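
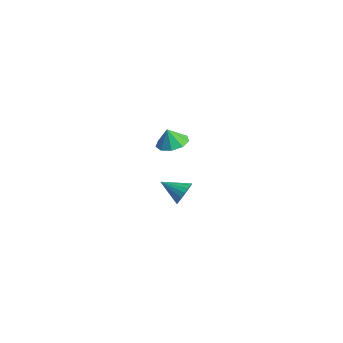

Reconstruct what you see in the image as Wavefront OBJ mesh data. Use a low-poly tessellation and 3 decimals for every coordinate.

v -0.166 0.927 -4.245
v 0.252 0.895 -3.54
v -1.294 0.053 -3.615
v 0.045 1.193 -3.498
v -0.204 1.438 -3.604
v -0.446 1.581 -3.837
v -0.632 1.596 -4.151
v -0.726 1.477 -4.483
v -0.709 1.25 -4.768
v -0.584 0.959 -4.95
v -0.377 0.662 -4.991
v -0.128 0.417 -4.885
v 0.114 0.273 -4.653
v 0.3 0.259 -4.339
v 0.393 0.377 -4.007
v 0.376 0.604 -3.722
v 3.2 -1.863 2.963
v 3.799 -1.233 3.196
v 3.06 -2.097 3.957
v 3.235 -0.989 3.174
v 2.654 -1.154 3.053
v 2.329 -1.651 2.89
v 2.412 -2.247 2.761
v 2.864 -2.664 2.727
v 3.473 -2.706 2.804
v 3.955 -2.354 2.955
v 4.084 -1.772 3.11
f 2 1 4
f 2 4 3
f 4 1 5
f 4 5 3
f 5 1 6
f 5 6 3
f 6 1 7
f 6 7 3
f 7 1 8
f 7 8 3
f 8 1 9
f 8 9 3
f 9 1 10
f 9 10 3
f 10 1 11
f 10 11 3
f 11 1 12
f 11 12 3
f 12 1 13
f 12 13 3
f 13 1 14
f 13 14 3
f 14 1 15
f 14 15 3
f 15 1 16
f 15 16 3
f 16 1 2
f 16 2 3
f 18 17 20
f 18 20 19
f 20 17 21
f 20 21 19
f 21 17 22
f 21 22 19
f 22 17 23
f 22 23 19
f 23 17 24
f 23 24 19
f 24 17 25
f 24 25 19
f 25 17 26
f 25 26 19
f 26 17 27
f 26 27 19
f 27 17 18
f 27 18 19



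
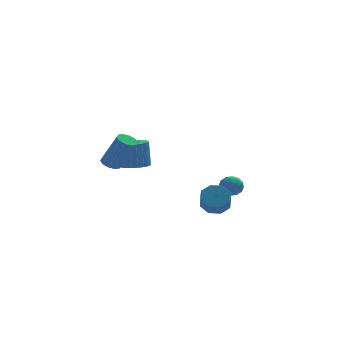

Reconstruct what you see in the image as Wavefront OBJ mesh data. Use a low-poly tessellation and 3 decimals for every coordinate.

v 1.376 -2.624 -0.058
v 2.045 -3.023 -0.314
v 1.913 -3.716 0.423
v 1.244 -3.316 0.678
v 2.176 -2.587 0.119
v 2.044 -3.28 0.856
v 1.838 -2.173 0.448
v 1.706 -2.866 1.185
v 1.23 -2.023 0.48
v 1.098 -2.716 1.217
v 0.707 -2.224 0.197
v 0.575 -2.917 0.934
v 0.576 -2.66 -0.236
v 0.444 -3.353 0.501
v 0.914 -3.074 -0.565
v 0.782 -3.767 0.172
v 1.522 -3.224 -0.597
v 1.39 -3.917 0.14
v 3.58 4.336 -1.137
v 4.146 3.882 -1.163
v 2.874 3.478 -1.517
v 3.44 3.024 -1.543
v 3.189 3.254 -0.903
v 3.625 3.784 -0.668
v 3.395 3.576 -2.012
v 3.831 4.106 -1.777
v 4.031 3.413 -1.705
v 3.904 3.213 -1.019
v 3.116 4.147 -1.661
v 2.989 3.947 -0.975
v 3.925 4.184 -1.117
v 3.095 3.176 -1.563
v 2.948 3.311 -1.187
v 3.28 3.044 -1.202
v 3.619 4.126 -0.825
v 3.951 3.86 -0.841
v 3.389 3.49 -0.688
v 3.069 3.5 -1.839
v 3.401 3.234 -1.855
v 3.74 4.316 -1.478
v 4.072 4.049 -1.493
v 3.631 3.87 -1.992
v 4.19 3.642 -1.451
v 3.775 3.138 -1.674
v 3.749 3.462 -1.95
v 4.005 3.773 -1.811
v 4.115 3.524 -1.047
v 3.7 3.02 -1.271
v 3.553 3.155 -0.894
v 3.809 3.467 -0.756
v 4.048 3.249 -1.366
v 3.32 4.34 -1.409
v 2.905 3.836 -1.633
v 3.211 3.893 -1.924
v 3.467 4.205 -1.786
v 3.245 4.222 -1.006
v 2.83 3.718 -1.229
v 3.015 3.587 -0.869
v 3.271 3.898 -0.73
v 2.972 4.111 -1.314
v -2.471 -0.837 2.154
v -1.633 -0.787 2.179
v -1.691 -0.554 3.71
v -2.529 -0.603 3.686
v -1.714 -0.474 2.128
v -1.772 -0.24 3.659
v -1.91 -0.215 2.081
v -1.968 0.018 3.612
v -2.192 -0.052 2.045
v -2.25 0.181 3.577
v -2.516 -0.008 2.026
v -2.574 0.226 3.558
v -2.833 -0.09 2.027
v -2.892 0.144 3.558
v -3.096 -0.285 2.047
v -3.154 -0.052 3.578
v -3.263 -0.565 2.083
v -3.321 -0.332 3.614
v -3.309 -0.886 2.13
v -3.367 -0.653 3.661
v -3.228 -1.2 2.181
v -3.286 -0.966 3.712
v -3.032 -1.458 2.228
v -3.09 -1.225 3.759
v -2.75 -1.621 2.263
v -2.808 -1.388 3.795
v -2.426 -1.666 2.282
v -2.484 -1.432 3.814
v -2.108 -1.584 2.282
v -2.167 -1.35 3.813
v -1.846 -1.388 2.262
v -1.904 -1.155 3.793
v -1.679 -1.108 2.226
v -1.737 -0.875 3.757
v -3.96 -2.776 3.073
v -3.512 -2.436 2.984
v -2.752 -2.983 4.717
v -3.2 -3.324 4.807
v -3.759 -2.249 3.152
v -2.999 -2.796 4.885
v -4.083 -2.264 3.289
v -3.323 -2.811 5.022
v -4.36 -2.474 3.344
v -3.6 -3.021 5.077
v -4.484 -2.8 3.296
v -3.724 -3.347 5.029
v -4.408 -3.117 3.163
v -3.648 -3.664 4.896
v -4.161 -3.304 2.995
v -3.401 -3.851 4.728
v -3.837 -3.289 2.858
v -3.077 -3.836 4.591
v -3.56 -3.079 2.803
v -2.8 -3.626 4.536
v -3.436 -2.753 2.851
v -2.676 -3.3 4.584
f 2 1 5
f 2 5 3
f 3 5 6
f 3 6 4
f 5 1 7
f 5 7 6
f 6 7 8
f 6 8 4
f 7 1 9
f 7 9 8
f 8 9 10
f 8 10 4
f 9 1 11
f 9 11 10
f 10 11 12
f 10 12 4
f 11 1 13
f 11 13 12
f 12 13 14
f 12 14 4
f 13 1 15
f 13 15 14
f 14 15 16
f 14 16 4
f 15 1 17
f 15 17 16
f 16 17 18
f 16 18 4
f 17 1 2
f 17 2 18
f 18 2 3
f 18 3 4
f 19 56 35
f 56 30 59
f 35 59 24
f 56 59 35
f 19 35 31
f 35 24 36
f 31 36 20
f 35 36 31
f 19 31 40
f 31 20 41
f 40 41 26
f 31 41 40
f 19 40 52
f 40 26 55
f 52 55 29
f 40 55 52
f 19 52 56
f 52 29 60
f 56 60 30
f 52 60 56
f 20 36 47
f 36 24 50
f 47 50 28
f 36 50 47
f 24 59 37
f 59 30 58
f 37 58 23
f 59 58 37
f 30 60 57
f 60 29 53
f 57 53 21
f 60 53 57
f 29 55 54
f 55 26 42
f 54 42 25
f 55 42 54
f 26 41 46
f 41 20 43
f 46 43 27
f 41 43 46
f 22 48 34
f 48 28 49
f 34 49 23
f 48 49 34
f 22 34 32
f 34 23 33
f 32 33 21
f 34 33 32
f 22 32 39
f 32 21 38
f 39 38 25
f 32 38 39
f 22 39 44
f 39 25 45
f 44 45 27
f 39 45 44
f 22 44 48
f 44 27 51
f 48 51 28
f 44 51 48
f 23 49 37
f 49 28 50
f 37 50 24
f 49 50 37
f 21 33 57
f 33 23 58
f 57 58 30
f 33 58 57
f 25 38 54
f 38 21 53
f 54 53 29
f 38 53 54
f 27 45 46
f 45 25 42
f 46 42 26
f 45 42 46
f 28 51 47
f 51 27 43
f 47 43 20
f 51 43 47
f 62 61 65
f 62 65 63
f 63 65 66
f 63 66 64
f 65 61 67
f 65 67 66
f 66 67 68
f 66 68 64
f 67 61 69
f 67 69 68
f 68 69 70
f 68 70 64
f 69 61 71
f 69 71 70
f 70 71 72
f 70 72 64
f 71 61 73
f 71 73 72
f 72 73 74
f 72 74 64
f 73 61 75
f 73 75 74
f 74 75 76
f 74 76 64
f 75 61 77
f 75 77 76
f 76 77 78
f 76 78 64
f 77 61 79
f 77 79 78
f 78 79 80
f 78 80 64
f 79 61 81
f 79 81 80
f 80 81 82
f 80 82 64
f 81 61 83
f 81 83 82
f 82 83 84
f 82 84 64
f 83 61 85
f 83 85 84
f 84 85 86
f 84 86 64
f 85 61 87
f 85 87 86
f 86 87 88
f 86 88 64
f 87 61 89
f 87 89 88
f 88 89 90
f 88 90 64
f 89 61 91
f 89 91 90
f 90 91 92
f 90 92 64
f 91 61 93
f 91 93 92
f 92 93 94
f 92 94 64
f 93 61 62
f 93 62 94
f 94 62 63
f 94 63 64
f 96 95 99
f 96 99 97
f 97 99 100
f 97 100 98
f 99 95 101
f 99 101 100
f 100 101 102
f 100 102 98
f 101 95 103
f 101 103 102
f 102 103 104
f 102 104 98
f 103 95 105
f 103 105 104
f 104 105 106
f 104 106 98
f 105 95 107
f 105 107 106
f 106 107 108
f 106 108 98
f 107 95 109
f 107 109 108
f 108 109 110
f 108 110 98
f 109 95 111
f 109 111 110
f 110 111 112
f 110 112 98
f 111 95 113
f 111 113 112
f 112 113 114
f 112 114 98
f 113 95 115
f 113 115 114
f 114 115 116
f 114 116 98
f 115 95 96
f 115 96 116
f 116 96 97
f 116 97 98



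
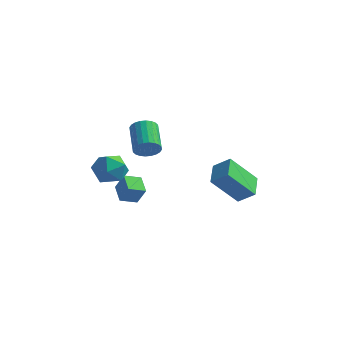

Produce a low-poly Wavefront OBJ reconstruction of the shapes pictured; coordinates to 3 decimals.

v -0.442 0.69 1.696
v -0.163 0.47 2.216
v -1.059 1.39 3.085
v -1.338 1.61 2.564
v -0.019 0.662 2.162
v -0.915 1.582 3.03
v 0.061 0.858 2.036
v -0.835 1.778 2.905
v 0.064 1.028 1.859
v -0.832 1.948 2.728
v -0.01 1.147 1.657
v -0.906 2.067 2.526
v -0.15 1.196 1.461
v -1.046 2.116 2.329
v -0.334 1.169 1.3
v -1.23 2.088 2.169
v -0.535 1.068 1.2
v -1.43 1.988 2.069
v -0.721 0.91 1.175
v -1.617 1.83 2.044
v -0.865 0.718 1.23
v -1.761 1.638 2.098
v -0.945 0.522 1.355
v -1.841 1.442 2.224
v -0.948 0.352 1.532
v -1.844 1.272 2.401
v -0.874 0.233 1.734
v -1.77 1.153 2.603
v -0.734 0.184 1.931
v -1.63 1.104 2.799
v -0.55 0.212 2.091
v -1.446 1.131 2.96
v -0.35 0.312 2.191
v -1.245 1.232 3.06
v 1.971 2.132 0.835
v 2.736 2.312 1.368
v 2.636 3.2 -0.48
v 3.402 3.38 0.053
v 2.558 1.14 0.327
v 3.324 1.32 0.86
v 3.224 2.208 -0.988
v 3.989 2.388 -0.455
v -1.558 1.395 -1.9
v -1.974 0.692 -1.666
v -2.277 1.979 -1.427
v -2.693 1.275 -1.192
v -1.047 1.365 -1.088
v -1.463 0.661 -0.853
v -1.766 1.948 -0.614
v -2.182 1.245 -0.38
v -3.125 0.697 0.66
v -2.354 1.193 0.789
v -2.466 -0.033 -0.469
v -1.695 0.463 -0.34
v -1.955 -0.162 0.291
v -2.362 0.289 0.989
v -2.458 0.871 -0.669
v -2.865 1.322 0.029
v -1.942 1.3 -0.032
v -1.631 0.662 0.561
v -3.189 0.498 -0.241
v -2.878 -0.14 0.352
f 2 1 5
f 2 5 3
f 3 5 6
f 3 6 4
f 5 1 7
f 5 7 6
f 6 7 8
f 6 8 4
f 7 1 9
f 7 9 8
f 8 9 10
f 8 10 4
f 9 1 11
f 9 11 10
f 10 11 12
f 10 12 4
f 11 1 13
f 11 13 12
f 12 13 14
f 12 14 4
f 13 1 15
f 13 15 14
f 14 15 16
f 14 16 4
f 15 1 17
f 15 17 16
f 16 17 18
f 16 18 4
f 17 1 19
f 17 19 18
f 18 19 20
f 18 20 4
f 19 1 21
f 19 21 20
f 20 21 22
f 20 22 4
f 21 1 23
f 21 23 22
f 22 23 24
f 22 24 4
f 23 1 25
f 23 25 24
f 24 25 26
f 24 26 4
f 25 1 27
f 25 27 26
f 26 27 28
f 26 28 4
f 27 1 29
f 27 29 28
f 28 29 30
f 28 30 4
f 29 1 31
f 29 31 30
f 30 31 32
f 30 32 4
f 31 1 33
f 31 33 32
f 32 33 34
f 32 34 4
f 33 1 2
f 33 2 34
f 34 2 3
f 34 3 4
f 36 38 35
f 39 36 35
f 35 38 37
f 37 39 35
f 36 42 38
f 40 36 39
f 40 42 36
f 38 42 37
f 41 39 37
f 37 42 41
f 41 40 39
f 42 40 41
f 44 46 43
f 47 44 43
f 43 46 45
f 45 47 43
f 44 50 46
f 48 44 47
f 48 50 44
f 46 50 45
f 49 47 45
f 45 50 49
f 49 48 47
f 50 48 49
f 51 62 56
f 51 56 52
f 51 52 58
f 51 58 61
f 51 61 62
f 52 56 60
f 56 62 55
f 62 61 53
f 61 58 57
f 58 52 59
f 54 60 55
f 54 55 53
f 54 53 57
f 54 57 59
f 54 59 60
f 55 60 56
f 53 55 62
f 57 53 61
f 59 57 58
f 60 59 52



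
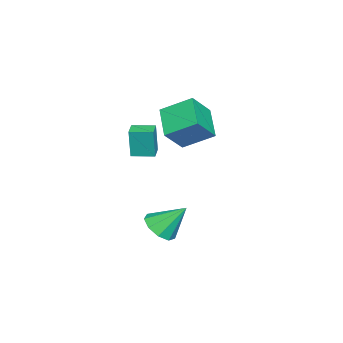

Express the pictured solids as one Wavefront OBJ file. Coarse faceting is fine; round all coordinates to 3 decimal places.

v 1.104 -0.474 1.952
v 1.151 -0.54 3.51
v 0.86 0.618 2.006
v 0.906 0.552 3.564
v 1.914 -0.292 1.936
v 1.96 -0.358 3.494
v 1.669 0.8 1.99
v 1.716 0.734 3.548
v 1.096 0.794 -2.958
v 2.029 1.059 -2.99
v 0.804 1.986 -1.602
v 1.671 1.438 -3.401
v 1.044 1.516 -3.604
v 0.442 1.255 -3.505
v 0.146 0.779 -3.151
v 0.294 0.31 -2.706
v 0.818 0.067 -2.379
v 1.472 0.164 -2.324
v 1.95 0.556 -2.565
v -1.241 1.052 1.188
v -2.69 0.284 2.065
v -1.503 2.584 2.096
v -2.953 1.816 2.972
v -0.247 0.524 2.368
v -1.697 -0.244 3.244
v -0.51 2.056 3.275
v -1.959 1.288 4.152
f 2 4 1
f 5 2 1
f 1 4 3
f 3 5 1
f 2 8 4
f 6 2 5
f 6 8 2
f 4 8 3
f 7 5 3
f 3 8 7
f 7 6 5
f 8 6 7
f 10 9 12
f 10 12 11
f 12 9 13
f 12 13 11
f 13 9 14
f 13 14 11
f 14 9 15
f 14 15 11
f 15 9 16
f 15 16 11
f 16 9 17
f 16 17 11
f 17 9 18
f 17 18 11
f 18 9 19
f 18 19 11
f 19 9 10
f 19 10 11
f 21 23 20
f 24 21 20
f 20 23 22
f 22 24 20
f 21 27 23
f 25 21 24
f 25 27 21
f 23 27 22
f 26 24 22
f 22 27 26
f 26 25 24
f 27 25 26



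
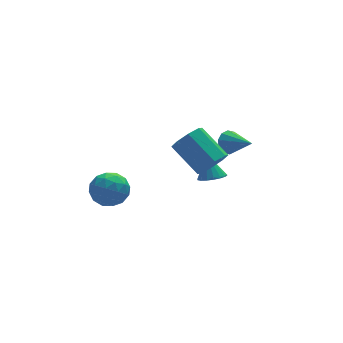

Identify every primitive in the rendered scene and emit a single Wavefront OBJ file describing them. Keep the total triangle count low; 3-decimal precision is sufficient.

v 3.084 0.774 1.072
v 3.429 0.601 0.406
v 3.816 -0.674 1.828
v 3.723 0.879 0.655
v 3.774 1.118 1.064
v 3.561 1.225 1.476
v 3.166 1.16 1.734
v 2.74 0.948 1.739
v 2.446 0.669 1.489
v 2.395 0.431 1.08
v 2.608 0.324 0.669
v 3.003 0.388 0.411
v 2.153 0.684 -1.447
v 2.725 0.188 -1.16
v 2.107 1.416 -0.093
v 2.926 0.482 -1.312
v 2.95 0.823 -1.495
v 2.791 1.132 -1.667
v 2.486 1.338 -1.789
v 2.105 1.395 -1.833
v 1.735 1.289 -1.788
v 1.461 1.044 -1.665
v 1.345 0.717 -1.492
v 1.414 0.382 -1.309
v 1.653 0.117 -1.158
v 2.006 -0.019 -1.072
v 2.393 0.007 -1.073
v -3.811 1.222 -0.431
v -2.835 0.805 -0.833
v -4.465 -0.485 -0.247
v -3.489 -0.902 -0.649
v -3.516 -0.404 0.371
v -3.112 0.651 0.258
v -4.188 -0.331 -1.338
v -3.784 0.724 -1.451
v -3.068 -0.155 -1.393
v -2.652 -0.201 -0.337
v -4.648 0.521 -0.743
v -4.232 0.475 0.313
v -3.265 1.163 -0.648
v -4.035 -0.843 -0.432
v -4.051 -0.551 0.168
v -3.477 -0.796 -0.069
v -3.428 1.073 -0.007
v -2.854 0.827 -0.243
v -3.255 0.117 0.464
v -4.446 -0.507 -0.837
v -3.872 -0.753 -1.073
v -3.823 1.116 -1.011
v -3.249 0.871 -1.248
v -4.045 0.203 -1.544
v -2.828 0.354 -1.214
v -3.213 -0.649 -1.106
v -3.624 -0.313 -1.51
v -3.386 0.307 -1.577
v -2.584 0.327 -0.593
v -2.969 -0.676 -0.485
v -2.985 -0.384 0.115
v -2.747 0.236 0.048
v -2.721 -0.237 -0.922
v -4.331 0.996 -0.595
v -4.716 -0.007 -0.487
v -4.553 0.084 -1.128
v -4.315 0.704 -1.195
v -4.087 0.969 0.026
v -4.472 -0.034 0.134
v -3.914 0.013 0.497
v -3.676 0.633 0.43
v -4.579 0.557 -0.158
v 0.882 -2.844 2.467
v 1.77 -2.637 2.825
v 0.927 -1.069 4.011
v 0.038 -1.276 3.653
v 1.614 -2.25 2.202
v 0.771 -0.681 3.388
v 1.03 -2.211 1.734
v 0.186 -0.642 2.92
v 0.358 -2.543 1.696
v -0.486 -0.974 2.882
v -0.007 -3.051 2.109
v -0.85 -1.483 3.295
v 0.149 -3.439 2.732
v -0.694 -1.87 3.918
v 0.734 -3.478 3.2
v -0.11 -1.909 4.386
v 1.406 -3.146 3.238
v 0.562 -1.577 4.424
f 2 1 4
f 2 4 3
f 4 1 5
f 4 5 3
f 5 1 6
f 5 6 3
f 6 1 7
f 6 7 3
f 7 1 8
f 7 8 3
f 8 1 9
f 8 9 3
f 9 1 10
f 9 10 3
f 10 1 11
f 10 11 3
f 11 1 12
f 11 12 3
f 12 1 2
f 12 2 3
f 14 13 16
f 14 16 15
f 16 13 17
f 16 17 15
f 17 13 18
f 17 18 15
f 18 13 19
f 18 19 15
f 19 13 20
f 19 20 15
f 20 13 21
f 20 21 15
f 21 13 22
f 21 22 15
f 22 13 23
f 22 23 15
f 23 13 24
f 23 24 15
f 24 13 25
f 24 25 15
f 25 13 26
f 25 26 15
f 26 13 27
f 26 27 15
f 27 13 14
f 27 14 15
f 28 65 44
f 65 39 68
f 44 68 33
f 65 68 44
f 28 44 40
f 44 33 45
f 40 45 29
f 44 45 40
f 28 40 49
f 40 29 50
f 49 50 35
f 40 50 49
f 28 49 61
f 49 35 64
f 61 64 38
f 49 64 61
f 28 61 65
f 61 38 69
f 65 69 39
f 61 69 65
f 29 45 56
f 45 33 59
f 56 59 37
f 45 59 56
f 33 68 46
f 68 39 67
f 46 67 32
f 68 67 46
f 39 69 66
f 69 38 62
f 66 62 30
f 69 62 66
f 38 64 63
f 64 35 51
f 63 51 34
f 64 51 63
f 35 50 55
f 50 29 52
f 55 52 36
f 50 52 55
f 31 57 43
f 57 37 58
f 43 58 32
f 57 58 43
f 31 43 41
f 43 32 42
f 41 42 30
f 43 42 41
f 31 41 48
f 41 30 47
f 48 47 34
f 41 47 48
f 31 48 53
f 48 34 54
f 53 54 36
f 48 54 53
f 31 53 57
f 53 36 60
f 57 60 37
f 53 60 57
f 32 58 46
f 58 37 59
f 46 59 33
f 58 59 46
f 30 42 66
f 42 32 67
f 66 67 39
f 42 67 66
f 34 47 63
f 47 30 62
f 63 62 38
f 47 62 63
f 36 54 55
f 54 34 51
f 55 51 35
f 54 51 55
f 37 60 56
f 60 36 52
f 56 52 29
f 60 52 56
f 71 70 74
f 71 74 72
f 72 74 75
f 72 75 73
f 74 70 76
f 74 76 75
f 75 76 77
f 75 77 73
f 76 70 78
f 76 78 77
f 77 78 79
f 77 79 73
f 78 70 80
f 78 80 79
f 79 80 81
f 79 81 73
f 80 70 82
f 80 82 81
f 81 82 83
f 81 83 73
f 82 70 84
f 82 84 83
f 83 84 85
f 83 85 73
f 84 70 86
f 84 86 85
f 85 86 87
f 85 87 73
f 86 70 71
f 86 71 87
f 87 71 72
f 87 72 73



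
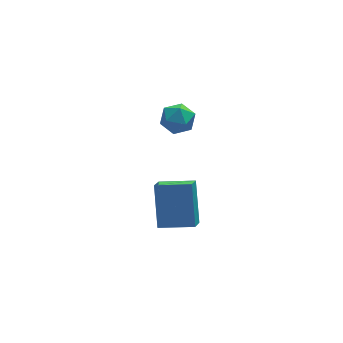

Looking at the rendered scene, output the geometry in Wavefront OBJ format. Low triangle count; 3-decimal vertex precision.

v 0.12 2.782 1.471
v 0.672 2.665 2.191
v -0.032 1.315 1.349
v 0.52 1.198 2.069
v -0.312 1.56 2.184
v -0.218 2.466 2.26
v 0.858 1.514 1.28
v 0.952 2.42 1.356
v 1.128 1.881 2.073
v 0.405 1.909 2.632
v 0.235 2.071 0.908
v -0.488 2.099 1.467
v -2.012 -4.19 0.497
v -1.862 -2.87 2.226
v -1.65 -3.464 -0.088
v -1.501 -2.144 1.64
v -0.459 -4.736 0.78
v -0.31 -3.416 2.508
v -0.098 -4.01 0.194
v 0.052 -2.69 1.923
f 1 12 6
f 1 6 2
f 1 2 8
f 1 8 11
f 1 11 12
f 2 6 10
f 6 12 5
f 12 11 3
f 11 8 7
f 8 2 9
f 4 10 5
f 4 5 3
f 4 3 7
f 4 7 9
f 4 9 10
f 5 10 6
f 3 5 12
f 7 3 11
f 9 7 8
f 10 9 2
f 14 16 13
f 17 14 13
f 13 16 15
f 15 17 13
f 14 20 16
f 18 14 17
f 18 20 14
f 16 20 15
f 19 17 15
f 15 20 19
f 19 18 17
f 20 18 19



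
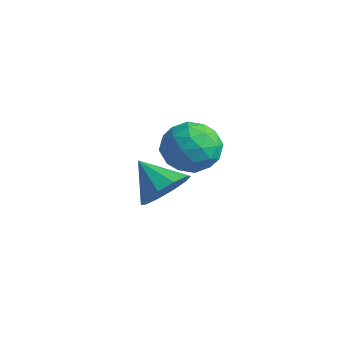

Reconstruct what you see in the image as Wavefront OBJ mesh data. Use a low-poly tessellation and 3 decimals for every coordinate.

v -1.555 4.397 -1.534
v -0.572 4.086 -1.034
v -1.668 2.734 -2.346
v -0.685 2.423 -1.846
v -1.628 2.572 -1.212
v -1.558 3.6 -0.71
v -0.682 3.22 -2.67
v -0.612 4.248 -2.168
v -0.032 3.359 -1.736
v -0.616 2.959 -0.835
v -1.624 3.861 -2.545
v -2.208 3.461 -1.644
v -1.053 4.388 -1.213
v -1.187 2.432 -2.167
v -1.741 2.52 -1.794
v -1.163 2.337 -1.501
v -1.633 4.102 -1.022
v -1.055 3.919 -0.729
v -1.676 3.029 -0.833
v -1.185 2.901 -2.651
v -0.607 2.718 -2.358
v -1.077 4.483 -1.879
v -0.499 4.3 -1.586
v -0.564 3.791 -2.547
v -0.158 3.777 -1.332
v -0.225 2.8 -1.809
v -0.223 3.268 -2.293
v -0.182 3.872 -1.998
v -0.502 3.542 -0.802
v -0.568 2.564 -1.279
v -1.122 2.652 -0.906
v -1.081 3.257 -0.612
v -0.185 3.114 -1.215
v -1.672 4.256 -2.101
v -1.738 3.278 -2.578
v -1.159 3.563 -2.768
v -1.118 4.168 -2.474
v -2.015 4.02 -1.571
v -2.082 3.043 -2.048
v -2.058 2.948 -1.382
v -2.017 3.552 -1.087
v -2.055 3.706 -2.165
v 1.953 -0.032 -1.036
v 2.444 0.38 -0.321
v 0.807 -0.248 -0.124
v 2.139 0.804 -0.603
v 1.764 0.909 -1.05
v 1.461 0.654 -1.492
v 1.346 0.137 -1.759
v 1.463 -0.444 -1.75
v 1.767 -0.868 -1.468
v 2.142 -0.973 -1.021
v 2.445 -0.718 -0.579
v 2.56 -0.201 -0.312
f 1 38 17
f 38 12 41
f 17 41 6
f 38 41 17
f 1 17 13
f 17 6 18
f 13 18 2
f 17 18 13
f 1 13 22
f 13 2 23
f 22 23 8
f 13 23 22
f 1 22 34
f 22 8 37
f 34 37 11
f 22 37 34
f 1 34 38
f 34 11 42
f 38 42 12
f 34 42 38
f 2 18 29
f 18 6 32
f 29 32 10
f 18 32 29
f 6 41 19
f 41 12 40
f 19 40 5
f 41 40 19
f 12 42 39
f 42 11 35
f 39 35 3
f 42 35 39
f 11 37 36
f 37 8 24
f 36 24 7
f 37 24 36
f 8 23 28
f 23 2 25
f 28 25 9
f 23 25 28
f 4 30 16
f 30 10 31
f 16 31 5
f 30 31 16
f 4 16 14
f 16 5 15
f 14 15 3
f 16 15 14
f 4 14 21
f 14 3 20
f 21 20 7
f 14 20 21
f 4 21 26
f 21 7 27
f 26 27 9
f 21 27 26
f 4 26 30
f 26 9 33
f 30 33 10
f 26 33 30
f 5 31 19
f 31 10 32
f 19 32 6
f 31 32 19
f 3 15 39
f 15 5 40
f 39 40 12
f 15 40 39
f 7 20 36
f 20 3 35
f 36 35 11
f 20 35 36
f 9 27 28
f 27 7 24
f 28 24 8
f 27 24 28
f 10 33 29
f 33 9 25
f 29 25 2
f 33 25 29
f 44 43 46
f 44 46 45
f 46 43 47
f 46 47 45
f 47 43 48
f 47 48 45
f 48 43 49
f 48 49 45
f 49 43 50
f 49 50 45
f 50 43 51
f 50 51 45
f 51 43 52
f 51 52 45
f 52 43 53
f 52 53 45
f 53 43 54
f 53 54 45
f 54 43 44
f 54 44 45



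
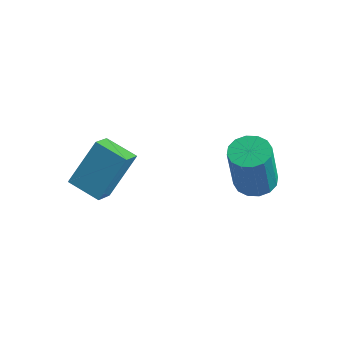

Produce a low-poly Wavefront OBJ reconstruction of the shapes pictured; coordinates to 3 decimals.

v -3.526 -0.234 -3.231
v -3.335 -1.147 -2.559
v -3.152 0.999 -1.662
v -2.961 0.086 -0.99
v -2.199 -0.206 -3.57
v -2.008 -1.119 -2.898
v -1.825 1.027 -2.001
v -1.634 0.114 -1.329
v 1.727 3.5 -3.592
v 2.272 2.881 -3.685
v 2.197 2.5 -1.58
v 1.653 3.12 -1.488
v 2.512 3.23 -3.613
v 2.437 2.849 -1.509
v 2.541 3.651 -3.536
v 2.467 3.271 -1.432
v 2.353 4.032 -3.474
v 2.279 3.652 -1.369
v 1.997 4.271 -3.443
v 1.923 3.89 -1.339
v 1.569 4.303 -3.453
v 1.494 3.922 -1.348
v 1.183 4.12 -3.5
v 1.108 3.739 -1.395
v 0.943 3.771 -3.571
v 0.868 3.39 -1.467
v 0.913 3.349 -3.648
v 0.839 2.969 -1.544
v 1.101 2.968 -3.711
v 1.027 2.588 -1.606
v 1.457 2.73 -3.741
v 1.383 2.349 -1.637
v 1.886 2.698 -3.732
v 1.811 2.317 -1.627
f 2 4 1
f 5 2 1
f 1 4 3
f 3 5 1
f 2 8 4
f 6 2 5
f 6 8 2
f 4 8 3
f 7 5 3
f 3 8 7
f 7 6 5
f 8 6 7
f 10 9 13
f 10 13 11
f 11 13 14
f 11 14 12
f 13 9 15
f 13 15 14
f 14 15 16
f 14 16 12
f 15 9 17
f 15 17 16
f 16 17 18
f 16 18 12
f 17 9 19
f 17 19 18
f 18 19 20
f 18 20 12
f 19 9 21
f 19 21 20
f 20 21 22
f 20 22 12
f 21 9 23
f 21 23 22
f 22 23 24
f 22 24 12
f 23 9 25
f 23 25 24
f 24 25 26
f 24 26 12
f 25 9 27
f 25 27 26
f 26 27 28
f 26 28 12
f 27 9 29
f 27 29 28
f 28 29 30
f 28 30 12
f 29 9 31
f 29 31 30
f 30 31 32
f 30 32 12
f 31 9 33
f 31 33 32
f 32 33 34
f 32 34 12
f 33 9 10
f 33 10 34
f 34 10 11
f 34 11 12



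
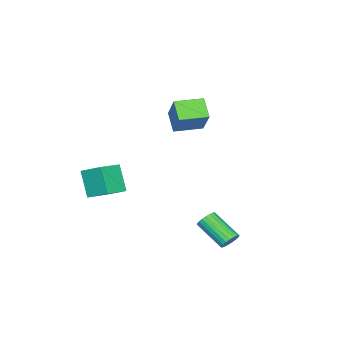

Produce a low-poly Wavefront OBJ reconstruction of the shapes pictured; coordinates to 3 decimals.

v 3.314 -5.25 -0.837
v 3.46 -3.799 -0.065
v 1.904 -4.936 -1.16
v 2.05 -3.485 -0.387
v 3.87 -4.435 -2.473
v 4.016 -2.984 -1.7
v 2.46 -4.121 -2.795
v 2.606 -2.67 -2.023
v 2.029 3.721 -4.424
v 2.229 4.05 -3.9
v 1.97 2.348 -2.732
v 1.771 2.019 -3.256
v 1.963 4.094 -3.896
v 1.704 2.392 -2.728
v 1.707 4.073 -3.982
v 1.449 2.371 -2.815
v 1.508 3.991 -4.145
v 1.249 2.289 -2.978
v 1.399 3.863 -4.357
v 1.14 2.161 -3.189
v 1.398 3.71 -4.58
v 1.14 2.008 -3.412
v 1.507 3.559 -4.776
v 1.249 1.857 -3.608
v 1.706 3.436 -4.911
v 1.448 1.734 -3.743
v 1.961 3.362 -4.962
v 1.703 1.66 -3.794
v 2.228 3.35 -4.92
v 1.969 1.649 -3.752
v 2.461 3.403 -4.792
v 2.202 1.701 -3.624
v 2.618 3.51 -4.6
v 2.36 1.808 -3.433
v 2.674 3.654 -4.379
v 2.416 1.952 -3.211
v 2.619 3.809 -4.164
v 2.36 2.107 -2.997
v 2.461 3.949 -3.995
v 2.203 2.248 -2.828
v -1.839 -0.382 1.69
v -2.556 -1.178 2.668
v -0.83 0.631 3.256
v -1.547 -0.165 4.233
v -0.573 -1.575 1.647
v -1.29 -2.371 2.624
v 0.436 -0.562 3.212
v -0.281 -1.358 4.19
f 2 4 1
f 5 2 1
f 1 4 3
f 3 5 1
f 2 8 4
f 6 2 5
f 6 8 2
f 4 8 3
f 7 5 3
f 3 8 7
f 7 6 5
f 8 6 7
f 10 9 13
f 10 13 11
f 11 13 14
f 11 14 12
f 13 9 15
f 13 15 14
f 14 15 16
f 14 16 12
f 15 9 17
f 15 17 16
f 16 17 18
f 16 18 12
f 17 9 19
f 17 19 18
f 18 19 20
f 18 20 12
f 19 9 21
f 19 21 20
f 20 21 22
f 20 22 12
f 21 9 23
f 21 23 22
f 22 23 24
f 22 24 12
f 23 9 25
f 23 25 24
f 24 25 26
f 24 26 12
f 25 9 27
f 25 27 26
f 26 27 28
f 26 28 12
f 27 9 29
f 27 29 28
f 28 29 30
f 28 30 12
f 29 9 31
f 29 31 30
f 30 31 32
f 30 32 12
f 31 9 33
f 31 33 32
f 32 33 34
f 32 34 12
f 33 9 35
f 33 35 34
f 34 35 36
f 34 36 12
f 35 9 37
f 35 37 36
f 36 37 38
f 36 38 12
f 37 9 39
f 37 39 38
f 38 39 40
f 38 40 12
f 39 9 10
f 39 10 40
f 40 10 11
f 40 11 12
f 42 44 41
f 45 42 41
f 41 44 43
f 43 45 41
f 42 48 44
f 46 42 45
f 46 48 42
f 44 48 43
f 47 45 43
f 43 48 47
f 47 46 45
f 48 46 47



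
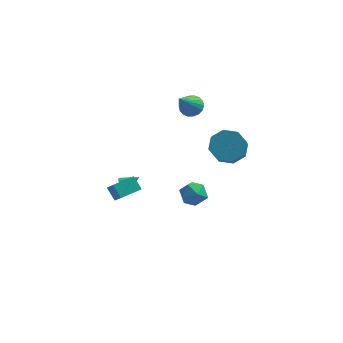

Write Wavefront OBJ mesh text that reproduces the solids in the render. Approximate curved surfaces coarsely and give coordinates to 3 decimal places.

v 0.278 3.7 1.555
v 0.681 4.104 2.026
v -0.218 2.34 3.145
v 0.382 4.24 2.049
v 0.062 4.27 1.975
v -0.214 4.186 1.817
v -0.394 4.006 1.608
v -0.44 3.766 1.387
v -0.344 3.512 1.201
v -0.125 3.295 1.084
v 0.174 3.159 1.06
v 0.493 3.13 1.135
v 0.77 3.213 1.292
v 0.949 3.393 1.502
v 0.996 3.634 1.722
v 0.9 3.887 1.909
v 2.443 3.675 -1.791
v 3.419 3.377 -2.174
v 3.513 1.907 -0.792
v 2.537 2.205 -0.409
v 3.474 3.949 -1.57
v 3.568 2.48 -0.187
v 2.925 4.361 -1.095
v 3.019 2.891 0.288
v 2.094 4.37 -1.028
v 2.188 2.901 0.354
v 1.467 3.973 -1.408
v 1.561 2.503 -0.026
v 1.412 3.4 -2.013
v 1.506 1.931 -0.63
v 1.961 2.989 -2.488
v 2.055 1.519 -1.105
v 2.792 2.979 -2.554
v 2.886 1.51 -1.172
v 1.047 -1.074 -1.057
v 1.728 -1.549 -0.787
v 0.752 -2.051 -2.033
v 1.433 -2.526 -1.763
v 0.733 -2.437 -1.251
v 0.915 -1.834 -0.647
v 1.565 -1.766 -2.173
v 1.747 -1.163 -1.569
v 2.048 -1.977 -1.477
v 1.533 -2.391 -0.907
v 0.947 -1.209 -1.913
v 0.432 -1.623 -1.343
v -3.185 1.414 -3.93
v -2.911 1.571 -4.369
v -2.355 1.646 -3.33
v -3.004 1.752 -4.311
v -3.124 1.88 -4.195
v -3.253 1.938 -4.039
v -3.372 1.916 -3.866
v -3.462 1.818 -3.704
v -3.51 1.658 -3.575
v -3.509 1.46 -3.501
v -3.458 1.256 -3.492
v -3.365 1.076 -3.55
v -3.245 0.947 -3.666
v -3.116 0.889 -3.822
v -2.997 0.911 -3.994
v -2.907 1.01 -4.157
v -2.859 1.17 -4.285
v -2.861 1.367 -4.36
v -2.661 -3.939 -0.663
v -2.162 -4.763 0.311
v -3.153 -3.497 -0.038
v -2.654 -4.321 0.936
v -1.706 -3.139 -0.476
v -1.207 -3.963 0.498
v -2.198 -2.697 0.149
v -1.699 -3.521 1.123
f 2 1 4
f 2 4 3
f 4 1 5
f 4 5 3
f 5 1 6
f 5 6 3
f 6 1 7
f 6 7 3
f 7 1 8
f 7 8 3
f 8 1 9
f 8 9 3
f 9 1 10
f 9 10 3
f 10 1 11
f 10 11 3
f 11 1 12
f 11 12 3
f 12 1 13
f 12 13 3
f 13 1 14
f 13 14 3
f 14 1 15
f 14 15 3
f 15 1 16
f 15 16 3
f 16 1 2
f 16 2 3
f 18 17 21
f 18 21 19
f 19 21 22
f 19 22 20
f 21 17 23
f 21 23 22
f 22 23 24
f 22 24 20
f 23 17 25
f 23 25 24
f 24 25 26
f 24 26 20
f 25 17 27
f 25 27 26
f 26 27 28
f 26 28 20
f 27 17 29
f 27 29 28
f 28 29 30
f 28 30 20
f 29 17 31
f 29 31 30
f 30 31 32
f 30 32 20
f 31 17 33
f 31 33 32
f 32 33 34
f 32 34 20
f 33 17 18
f 33 18 34
f 34 18 19
f 34 19 20
f 35 46 40
f 35 40 36
f 35 36 42
f 35 42 45
f 35 45 46
f 36 40 44
f 40 46 39
f 46 45 37
f 45 42 41
f 42 36 43
f 38 44 39
f 38 39 37
f 38 37 41
f 38 41 43
f 38 43 44
f 39 44 40
f 37 39 46
f 41 37 45
f 43 41 42
f 44 43 36
f 48 47 50
f 48 50 49
f 50 47 51
f 50 51 49
f 51 47 52
f 51 52 49
f 52 47 53
f 52 53 49
f 53 47 54
f 53 54 49
f 54 47 55
f 54 55 49
f 55 47 56
f 55 56 49
f 56 47 57
f 56 57 49
f 57 47 58
f 57 58 49
f 58 47 59
f 58 59 49
f 59 47 60
f 59 60 49
f 60 47 61
f 60 61 49
f 61 47 62
f 61 62 49
f 62 47 63
f 62 63 49
f 63 47 64
f 63 64 49
f 64 47 48
f 64 48 49
f 66 68 65
f 69 66 65
f 65 68 67
f 67 69 65
f 66 72 68
f 70 66 69
f 70 72 66
f 68 72 67
f 71 69 67
f 67 72 71
f 71 70 69
f 72 70 71



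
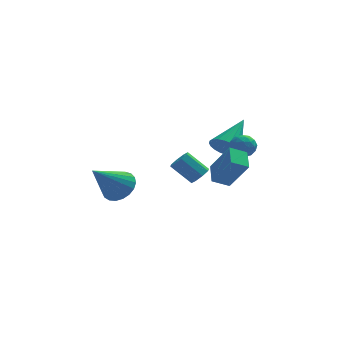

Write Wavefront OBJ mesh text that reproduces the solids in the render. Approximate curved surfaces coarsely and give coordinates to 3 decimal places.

v 1.669 -0.908 1.034
v 1.987 -1.125 1.441
v 1.089 -0.728 2.353
v 0.771 -0.512 1.946
v 2.083 -0.716 1.358
v 1.185 -0.319 2.27
v 1.937 -0.419 1.085
v 1.039 -0.022 1.997
v 1.634 -0.409 0.782
v 0.736 -0.013 1.694
v 1.351 -0.692 0.627
v 0.453 -0.295 1.539
v 1.255 -1.101 0.71
v 0.357 -0.704 1.622
v 1.401 -1.398 0.983
v 0.503 -1.001 1.895
v 1.704 -1.407 1.286
v 0.806 -1.011 2.198
v 1.879 -3.002 1.727
v 2.618 -3.614 3.131
v 1.963 -1.972 2.132
v 2.702 -2.584 3.536
v 2.678 -2.916 1.344
v 3.417 -3.528 2.748
v 2.762 -1.886 1.749
v 3.501 -2.498 3.153
v 3.185 1.82 1.452
v 3.862 1.607 1.062
v 4.275 3.24 2.568
v 3.753 1.837 0.875
v 3.557 2.065 0.776
v 3.305 2.255 0.78
v 3.034 2.379 0.886
v 2.787 2.418 1.079
v 2.6 2.366 1.328
v 2.502 2.231 1.596
v 2.508 2.033 1.843
v 2.617 1.802 2.03
v 2.812 1.575 2.128
v 3.064 1.384 2.124
v 3.335 1.26 2.018
v 3.582 1.221 1.826
v 3.77 1.273 1.576
v 3.868 1.409 1.308
v 3.861 1.025 2.305
v 4.345 0.581 2.451
v 3.235 0.219 1.929
v 3.719 -0.225 2.075
v 3.385 0.083 2.571
v 3.772 0.582 2.803
v 3.808 0.218 1.577
v 4.195 0.717 1.809
v 4.312 0.083 2.001
v 4.051 -0.001 2.615
v 3.529 0.801 1.765
v 3.268 0.717 2.379
v 4.158 0.874 2.411
v 3.422 -0.074 1.969
v 3.225 0.107 2.26
v 3.51 -0.154 2.346
v 3.821 0.874 2.618
v 4.106 0.613 2.704
v 3.541 0.32 2.774
v 3.474 0.187 1.676
v 3.759 -0.074 1.762
v 4.07 0.954 2.034
v 4.355 0.693 2.12
v 4.039 0.48 1.606
v 4.424 0.32 2.232
v 4.055 -0.154 2.011
v 4.108 0.107 1.718
v 4.335 0.4 1.855
v 4.27 0.271 2.593
v 3.902 -0.203 2.372
v 3.705 -0.022 2.664
v 3.933 0.271 2.8
v 4.251 -0.022 2.328
v 3.678 1.003 2.008
v 3.31 0.529 1.787
v 3.647 0.529 1.58
v 3.875 0.822 1.716
v 3.525 0.954 2.369
v 3.156 0.48 2.148
v 3.245 0.4 2.525
v 3.472 0.693 2.662
v 3.329 0.822 2.052
v -1.81 0.79 -0.252
v -1.463 1.366 0.376
v -3.07 -0.09 1.252
v -1.762 1.565 0.242
v -2.069 1.629 0.023
v -2.331 1.549 -0.244
v -2.503 1.337 -0.512
v -2.555 1.031 -0.735
v -2.479 0.683 -0.875
v -2.287 0.353 -0.907
v -2.012 0.1 -0.825
v -1.703 -0.035 -0.645
v -1.412 -0.026 -0.396
v -1.19 0.123 -0.123
v -1.075 0.388 0.128
v -1.088 0.722 0.313
v -1.225 1.068 0.401
f 2 1 5
f 2 5 3
f 3 5 6
f 3 6 4
f 5 1 7
f 5 7 6
f 6 7 8
f 6 8 4
f 7 1 9
f 7 9 8
f 8 9 10
f 8 10 4
f 9 1 11
f 9 11 10
f 10 11 12
f 10 12 4
f 11 1 13
f 11 13 12
f 12 13 14
f 12 14 4
f 13 1 15
f 13 15 14
f 14 15 16
f 14 16 4
f 15 1 17
f 15 17 16
f 16 17 18
f 16 18 4
f 17 1 2
f 17 2 18
f 18 2 3
f 18 3 4
f 20 22 19
f 23 20 19
f 19 22 21
f 21 23 19
f 20 26 22
f 24 20 23
f 24 26 20
f 22 26 21
f 25 23 21
f 21 26 25
f 25 24 23
f 26 24 25
f 28 27 30
f 28 30 29
f 30 27 31
f 30 31 29
f 31 27 32
f 31 32 29
f 32 27 33
f 32 33 29
f 33 27 34
f 33 34 29
f 34 27 35
f 34 35 29
f 35 27 36
f 35 36 29
f 36 27 37
f 36 37 29
f 37 27 38
f 37 38 29
f 38 27 39
f 38 39 29
f 39 27 40
f 39 40 29
f 40 27 41
f 40 41 29
f 41 27 42
f 41 42 29
f 42 27 43
f 42 43 29
f 43 27 44
f 43 44 29
f 44 27 28
f 44 28 29
f 45 82 61
f 82 56 85
f 61 85 50
f 82 85 61
f 45 61 57
f 61 50 62
f 57 62 46
f 61 62 57
f 45 57 66
f 57 46 67
f 66 67 52
f 57 67 66
f 45 66 78
f 66 52 81
f 78 81 55
f 66 81 78
f 45 78 82
f 78 55 86
f 82 86 56
f 78 86 82
f 46 62 73
f 62 50 76
f 73 76 54
f 62 76 73
f 50 85 63
f 85 56 84
f 63 84 49
f 85 84 63
f 56 86 83
f 86 55 79
f 83 79 47
f 86 79 83
f 55 81 80
f 81 52 68
f 80 68 51
f 81 68 80
f 52 67 72
f 67 46 69
f 72 69 53
f 67 69 72
f 48 74 60
f 74 54 75
f 60 75 49
f 74 75 60
f 48 60 58
f 60 49 59
f 58 59 47
f 60 59 58
f 48 58 65
f 58 47 64
f 65 64 51
f 58 64 65
f 48 65 70
f 65 51 71
f 70 71 53
f 65 71 70
f 48 70 74
f 70 53 77
f 74 77 54
f 70 77 74
f 49 75 63
f 75 54 76
f 63 76 50
f 75 76 63
f 47 59 83
f 59 49 84
f 83 84 56
f 59 84 83
f 51 64 80
f 64 47 79
f 80 79 55
f 64 79 80
f 53 71 72
f 71 51 68
f 72 68 52
f 71 68 72
f 54 77 73
f 77 53 69
f 73 69 46
f 77 69 73
f 88 87 90
f 88 90 89
f 90 87 91
f 90 91 89
f 91 87 92
f 91 92 89
f 92 87 93
f 92 93 89
f 93 87 94
f 93 94 89
f 94 87 95
f 94 95 89
f 95 87 96
f 95 96 89
f 96 87 97
f 96 97 89
f 97 87 98
f 97 98 89
f 98 87 99
f 98 99 89
f 99 87 100
f 99 100 89
f 100 87 101
f 100 101 89
f 101 87 102
f 101 102 89
f 102 87 103
f 102 103 89
f 103 87 88
f 103 88 89



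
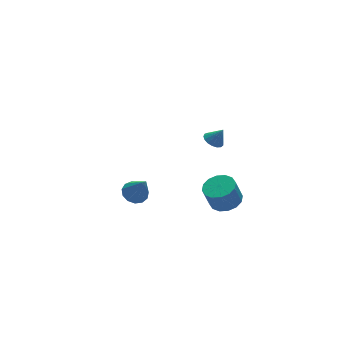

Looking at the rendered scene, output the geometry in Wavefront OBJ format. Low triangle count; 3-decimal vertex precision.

v -3.457 -1.017 -0.676
v -2.804 -1.17 -0.836
v -3.303 -1.863 0.756
v -2.792 -0.835 -0.64
v -2.992 -0.558 -0.454
v -3.34 -0.426 -0.339
v -3.724 -0.482 -0.331
v -4.024 -0.708 -0.432
v -4.144 -1.032 -0.611
v -4.045 -1.351 -0.81
v -3.76 -1.564 -0.967
v -3.379 -1.603 -1.031
v -3.022 -1.456 -0.982
v 3.748 3.86 -3.204
v 4.296 4.006 -3.428
v 4.172 3.6 -2.336
v 4.201 4.254 -3.307
v 4.003 4.413 -3.163
v 3.746 4.444 -3.028
v 3.49 4.342 -2.933
v 3.292 4.129 -2.9
v 3.199 3.855 -2.937
v 3.232 3.582 -3.035
v 3.383 3.373 -3.171
v 3.617 3.275 -3.315
v 3.881 3.311 -3.434
v 4.115 3.473 -3.5
v 4.265 3.724 -3.497
v 2.166 -0.158 -4.392
v 3.006 -0.055 -4.117
v 2.595 -0.019 -2.873
v 1.754 -0.122 -3.148
v 2.848 0.373 -4.181
v 2.437 0.409 -2.938
v 2.507 0.659 -4.302
v 2.096 0.694 -3.059
v 2.075 0.726 -4.447
v 1.664 0.761 -3.203
v 1.667 0.556 -4.577
v 1.256 0.591 -3.333
v 1.393 0.195 -4.657
v 0.982 0.23 -3.414
v 1.325 -0.261 -4.667
v 0.914 -0.225 -3.423
v 1.483 -0.689 -4.602
v 1.072 -0.653 -3.359
v 1.824 -0.974 -4.481
v 1.413 -0.939 -3.238
v 2.256 -1.041 -4.337
v 1.845 -1.006 -3.093
v 2.664 -0.871 -4.207
v 2.253 -0.836 -2.963
v 2.938 -0.51 -4.126
v 2.527 -0.475 -2.883
f 2 1 4
f 2 4 3
f 4 1 5
f 4 5 3
f 5 1 6
f 5 6 3
f 6 1 7
f 6 7 3
f 7 1 8
f 7 8 3
f 8 1 9
f 8 9 3
f 9 1 10
f 9 10 3
f 10 1 11
f 10 11 3
f 11 1 12
f 11 12 3
f 12 1 13
f 12 13 3
f 13 1 2
f 13 2 3
f 15 14 17
f 15 17 16
f 17 14 18
f 17 18 16
f 18 14 19
f 18 19 16
f 19 14 20
f 19 20 16
f 20 14 21
f 20 21 16
f 21 14 22
f 21 22 16
f 22 14 23
f 22 23 16
f 23 14 24
f 23 24 16
f 24 14 25
f 24 25 16
f 25 14 26
f 25 26 16
f 26 14 27
f 26 27 16
f 27 14 28
f 27 28 16
f 28 14 15
f 28 15 16
f 30 29 33
f 30 33 31
f 31 33 34
f 31 34 32
f 33 29 35
f 33 35 34
f 34 35 36
f 34 36 32
f 35 29 37
f 35 37 36
f 36 37 38
f 36 38 32
f 37 29 39
f 37 39 38
f 38 39 40
f 38 40 32
f 39 29 41
f 39 41 40
f 40 41 42
f 40 42 32
f 41 29 43
f 41 43 42
f 42 43 44
f 42 44 32
f 43 29 45
f 43 45 44
f 44 45 46
f 44 46 32
f 45 29 47
f 45 47 46
f 46 47 48
f 46 48 32
f 47 29 49
f 47 49 48
f 48 49 50
f 48 50 32
f 49 29 51
f 49 51 50
f 50 51 52
f 50 52 32
f 51 29 53
f 51 53 52
f 52 53 54
f 52 54 32
f 53 29 30
f 53 30 54
f 54 30 31
f 54 31 32



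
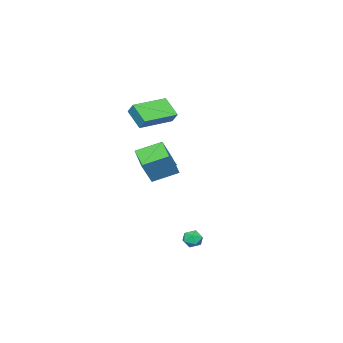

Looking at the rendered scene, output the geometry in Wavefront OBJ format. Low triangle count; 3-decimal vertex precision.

v -0.304 -1.01 3.058
v -0.614 -2.062 3.977
v -0.123 -0.502 3.702
v -0.433 -1.553 4.62
v 1.753 -1.667 3
v 1.443 -2.718 3.918
v 1.934 -1.158 3.643
v 1.624 -2.21 4.562
v 2.913 2.771 -3.523
v 3.17 2.424 -3.983
v 1.99 2.636 -3.937
v 2.247 2.289 -4.397
v 2.23 2.068 -3.806
v 2.8 2.151 -3.55
v 2.36 2.909 -4.37
v 2.93 2.992 -4.114
v 2.828 2.509 -4.506
v 2.748 1.989 -4.158
v 2.412 3.071 -3.762
v 2.332 2.551 -3.414
v 0.42 -2.334 -0.536
v -0.616 -1.227 0.088
v 1.275 -1.213 -1.104
v 0.239 -0.106 -0.48
v 1.401 -2.294 1.02
v 0.365 -1.187 1.644
v 2.256 -1.173 0.452
v 1.22 -0.066 1.076
v -1.268 -2.447 -0.96
v -0.608 -2.991 -0.874
v -1.692 -2.753 0.36
v -0.456 -2.38 -0.683
v -0.78 -1.808 -0.654
v -1.389 -1.61 -0.805
v -1.928 -1.902 -1.046
v -2.079 -2.513 -1.237
v -1.755 -3.086 -1.265
v -1.146 -3.284 -1.115
f 2 4 1
f 5 2 1
f 1 4 3
f 3 5 1
f 2 8 4
f 6 2 5
f 6 8 2
f 4 8 3
f 7 5 3
f 3 8 7
f 7 6 5
f 8 6 7
f 9 20 14
f 9 14 10
f 9 10 16
f 9 16 19
f 9 19 20
f 10 14 18
f 14 20 13
f 20 19 11
f 19 16 15
f 16 10 17
f 12 18 13
f 12 13 11
f 12 11 15
f 12 15 17
f 12 17 18
f 13 18 14
f 11 13 20
f 15 11 19
f 17 15 16
f 18 17 10
f 22 24 21
f 25 22 21
f 21 24 23
f 23 25 21
f 22 28 24
f 26 22 25
f 26 28 22
f 24 28 23
f 27 25 23
f 23 28 27
f 27 26 25
f 28 26 27
f 30 29 32
f 30 32 31
f 32 29 33
f 32 33 31
f 33 29 34
f 33 34 31
f 34 29 35
f 34 35 31
f 35 29 36
f 35 36 31
f 36 29 37
f 36 37 31
f 37 29 38
f 37 38 31
f 38 29 30
f 38 30 31



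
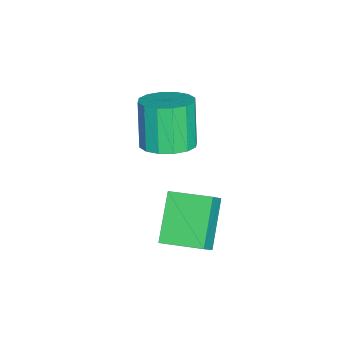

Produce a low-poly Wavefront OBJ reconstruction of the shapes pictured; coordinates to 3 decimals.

v -3.542 0.585 -2.86
v -2.544 0.516 -2.452
v -3.34 0.226 -0.553
v -4.338 0.295 -0.96
v -2.675 1.059 -2.424
v -3.471 0.769 -0.525
v -3.038 1.475 -2.513
v -3.834 1.185 -0.613
v -3.536 1.652 -2.695
v -4.332 1.363 -0.795
v -4.035 1.544 -2.921
v -4.832 1.254 -1.021
v -4.403 1.178 -3.13
v -5.199 0.889 -1.231
v -4.54 0.654 -3.267
v -5.336 0.364 -1.368
v -4.409 0.111 -3.295
v -5.205 -0.179 -1.396
v -4.046 -0.305 -3.207
v -4.842 -0.595 -1.307
v -3.548 -0.483 -3.025
v -4.344 -0.772 -1.125
v -3.048 -0.374 -2.799
v -3.845 -0.664 -0.899
v -2.681 -0.009 -2.589
v -3.477 -0.298 -0.69
v -1.615 1.466 -3.64
v -0.942 1.332 -2.886
v -1.538 3.148 -3.41
v -0.864 3.014 -2.656
v 0.004 1.586 -5.064
v 0.678 1.452 -4.31
v 0.082 3.268 -4.834
v 0.755 3.134 -4.08
f 2 1 5
f 2 5 3
f 3 5 6
f 3 6 4
f 5 1 7
f 5 7 6
f 6 7 8
f 6 8 4
f 7 1 9
f 7 9 8
f 8 9 10
f 8 10 4
f 9 1 11
f 9 11 10
f 10 11 12
f 10 12 4
f 11 1 13
f 11 13 12
f 12 13 14
f 12 14 4
f 13 1 15
f 13 15 14
f 14 15 16
f 14 16 4
f 15 1 17
f 15 17 16
f 16 17 18
f 16 18 4
f 17 1 19
f 17 19 18
f 18 19 20
f 18 20 4
f 19 1 21
f 19 21 20
f 20 21 22
f 20 22 4
f 21 1 23
f 21 23 22
f 22 23 24
f 22 24 4
f 23 1 25
f 23 25 24
f 24 25 26
f 24 26 4
f 25 1 2
f 25 2 26
f 26 2 3
f 26 3 4
f 28 30 27
f 31 28 27
f 27 30 29
f 29 31 27
f 28 34 30
f 32 28 31
f 32 34 28
f 30 34 29
f 33 31 29
f 29 34 33
f 33 32 31
f 34 32 33



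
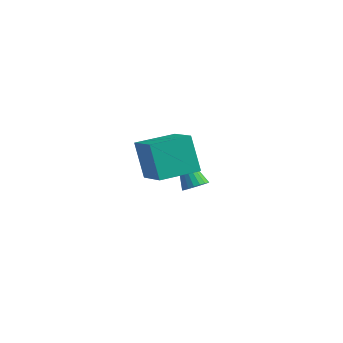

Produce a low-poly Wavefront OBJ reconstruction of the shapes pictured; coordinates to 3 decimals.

v 0.917 2.749 -1.313
v 1.182 3.176 -1.179
v -0.357 3.011 0.373
v 1.016 3.259 -1.318
v 0.831 3.241 -1.455
v 0.663 3.126 -1.564
v 0.545 2.936 -1.624
v 0.501 2.709 -1.622
v 0.539 2.49 -1.559
v 0.653 2.322 -1.447
v 0.819 2.238 -1.308
v 1.004 2.256 -1.171
v 1.172 2.371 -1.062
v 1.29 2.562 -1.002
v 1.334 2.789 -1.004
v 1.296 3.008 -1.067
v 2.884 -1.936 1.899
v 2.309 -1.791 3.266
v 3.438 -0.577 1.988
v 2.863 -0.433 3.355
v 4.097 -2.467 2.465
v 3.522 -2.323 3.832
v 4.651 -1.109 2.554
v 4.076 -0.964 3.921
f 2 1 4
f 2 4 3
f 4 1 5
f 4 5 3
f 5 1 6
f 5 6 3
f 6 1 7
f 6 7 3
f 7 1 8
f 7 8 3
f 8 1 9
f 8 9 3
f 9 1 10
f 9 10 3
f 10 1 11
f 10 11 3
f 11 1 12
f 11 12 3
f 12 1 13
f 12 13 3
f 13 1 14
f 13 14 3
f 14 1 15
f 14 15 3
f 15 1 16
f 15 16 3
f 16 1 2
f 16 2 3
f 18 20 17
f 21 18 17
f 17 20 19
f 19 21 17
f 18 24 20
f 22 18 21
f 22 24 18
f 20 24 19
f 23 21 19
f 19 24 23
f 23 22 21
f 24 22 23



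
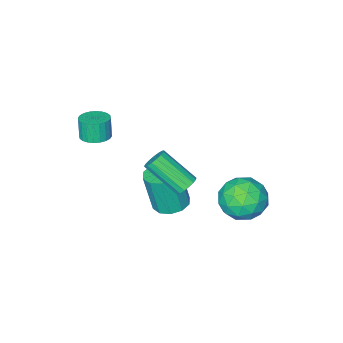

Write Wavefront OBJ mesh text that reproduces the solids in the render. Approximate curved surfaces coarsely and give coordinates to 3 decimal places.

v -1.246 -0.892 -3.525
v -0.762 -1.615 -3.716
v -0.491 -1.99 -1.606
v -0.974 -1.268 -1.415
v -0.421 -1.185 -3.683
v -0.149 -1.56 -1.574
v -0.394 -0.644 -3.59
v -0.122 -1.019 -1.481
v -0.693 -0.197 -3.473
v -0.421 -0.572 -1.363
v -1.203 -0.016 -3.375
v -0.931 -0.391 -1.265
v -1.729 -0.17 -3.334
v -1.458 -0.545 -1.224
v -2.071 -0.6 -3.366
v -1.799 -0.975 -1.257
v -2.098 -1.141 -3.459
v -1.826 -1.516 -1.35
v -1.799 -1.588 -3.577
v -1.527 -1.963 -1.467
v -1.289 -1.769 -3.675
v -1.017 -2.144 -1.565
v 1.885 -2.246 2.113
v 2.567 -2.475 2.138
v 2.457 -2.683 3.213
v 1.775 -2.454 3.187
v 2.599 -2.202 2.194
v 2.489 -2.409 3.269
v 2.522 -1.935 2.238
v 2.413 -2.143 3.312
v 2.348 -1.716 2.262
v 2.239 -1.923 3.337
v 2.104 -1.577 2.264
v 1.994 -1.785 3.339
v 1.826 -1.541 2.243
v 1.717 -1.748 3.318
v 1.557 -1.611 2.202
v 1.448 -1.819 3.277
v 1.338 -1.779 2.147
v 1.229 -1.986 3.222
v 1.203 -2.017 2.087
v 1.093 -2.225 3.162
v 1.171 -2.291 2.031
v 1.061 -2.498 3.106
v 1.247 -2.557 1.988
v 1.138 -2.765 3.062
v 1.421 -2.777 1.963
v 1.312 -2.984 3.038
v 1.666 -2.915 1.961
v 1.556 -3.123 3.036
v 1.943 -2.952 1.982
v 1.834 -3.159 3.057
v 2.212 -2.881 2.023
v 2.103 -3.089 3.098
v 2.431 -2.714 2.078
v 2.322 -2.921 3.153
v -3.347 2.34 -3.01
v -2.628 1.382 -3.372
v -4.872 1.058 -2.648
v -4.153 0.1 -3.01
v -3.898 0.708 -1.946
v -2.955 1.5 -2.17
v -4.545 0.94 -3.85
v -3.602 1.732 -4.074
v -3.368 0.517 -3.891
v -2.968 0.373 -2.714
v -4.532 2.067 -3.306
v -4.132 1.923 -2.129
v -2.854 1.973 -3.223
v -4.646 0.467 -2.797
v -4.496 0.824 -2.172
v -4.074 0.261 -2.384
v -3.046 2.043 -2.516
v -2.623 1.479 -2.729
v -3.369 1.083 -1.891
v -4.877 0.961 -3.291
v -4.454 0.397 -3.504
v -3.426 2.179 -3.636
v -3.004 1.616 -3.848
v -4.131 1.357 -4.129
v -2.866 0.902 -3.74
v -3.763 0.148 -3.527
v -3.993 0.642 -4.022
v -3.439 1.108 -4.153
v -2.631 0.817 -3.049
v -3.527 0.064 -2.836
v -3.377 0.421 -2.211
v -2.823 0.887 -2.342
v -3.066 0.309 -3.354
v -3.973 2.376 -3.184
v -4.869 1.623 -2.971
v -4.677 1.553 -3.678
v -4.123 2.019 -3.809
v -3.737 2.292 -2.493
v -4.634 1.538 -2.28
v -4.061 1.332 -1.867
v -3.507 1.798 -1.998
v -4.434 2.131 -2.666
v -0.045 1.807 0.497
v 0.392 1.673 0.108
v 1.083 0.259 1.375
v 0.645 0.393 1.763
v 0.507 1.877 0.274
v 1.198 0.463 1.54
v 0.496 2.066 0.49
v 1.187 0.652 1.757
v 0.361 2.195 0.708
v 1.051 0.781 1.975
v 0.133 2.235 0.878
v 0.823 0.821 2.144
v -0.136 2.177 0.96
v 0.554 0.763 2.226
v -0.385 2.035 0.936
v 0.306 0.621 2.203
v -0.555 1.84 0.812
v 0.136 0.426 2.078
v -0.609 1.638 0.615
v 0.082 0.224 1.881
v -0.533 1.474 0.391
v 0.157 0.06 1.658
v -0.346 1.387 0.192
v 0.345 -0.027 1.458
v -0.09 1.396 0.062
v 0.601 -0.018 1.329
v 0.176 1.499 0.032
v 0.867 0.085 1.298
f 2 1 5
f 2 5 3
f 3 5 6
f 3 6 4
f 5 1 7
f 5 7 6
f 6 7 8
f 6 8 4
f 7 1 9
f 7 9 8
f 8 9 10
f 8 10 4
f 9 1 11
f 9 11 10
f 10 11 12
f 10 12 4
f 11 1 13
f 11 13 12
f 12 13 14
f 12 14 4
f 13 1 15
f 13 15 14
f 14 15 16
f 14 16 4
f 15 1 17
f 15 17 16
f 16 17 18
f 16 18 4
f 17 1 19
f 17 19 18
f 18 19 20
f 18 20 4
f 19 1 21
f 19 21 20
f 20 21 22
f 20 22 4
f 21 1 2
f 21 2 22
f 22 2 3
f 22 3 4
f 24 23 27
f 24 27 25
f 25 27 28
f 25 28 26
f 27 23 29
f 27 29 28
f 28 29 30
f 28 30 26
f 29 23 31
f 29 31 30
f 30 31 32
f 30 32 26
f 31 23 33
f 31 33 32
f 32 33 34
f 32 34 26
f 33 23 35
f 33 35 34
f 34 35 36
f 34 36 26
f 35 23 37
f 35 37 36
f 36 37 38
f 36 38 26
f 37 23 39
f 37 39 38
f 38 39 40
f 38 40 26
f 39 23 41
f 39 41 40
f 40 41 42
f 40 42 26
f 41 23 43
f 41 43 42
f 42 43 44
f 42 44 26
f 43 23 45
f 43 45 44
f 44 45 46
f 44 46 26
f 45 23 47
f 45 47 46
f 46 47 48
f 46 48 26
f 47 23 49
f 47 49 48
f 48 49 50
f 48 50 26
f 49 23 51
f 49 51 50
f 50 51 52
f 50 52 26
f 51 23 53
f 51 53 52
f 52 53 54
f 52 54 26
f 53 23 55
f 53 55 54
f 54 55 56
f 54 56 26
f 55 23 24
f 55 24 56
f 56 24 25
f 56 25 26
f 57 94 73
f 94 68 97
f 73 97 62
f 94 97 73
f 57 73 69
f 73 62 74
f 69 74 58
f 73 74 69
f 57 69 78
f 69 58 79
f 78 79 64
f 69 79 78
f 57 78 90
f 78 64 93
f 90 93 67
f 78 93 90
f 57 90 94
f 90 67 98
f 94 98 68
f 90 98 94
f 58 74 85
f 74 62 88
f 85 88 66
f 74 88 85
f 62 97 75
f 97 68 96
f 75 96 61
f 97 96 75
f 68 98 95
f 98 67 91
f 95 91 59
f 98 91 95
f 67 93 92
f 93 64 80
f 92 80 63
f 93 80 92
f 64 79 84
f 79 58 81
f 84 81 65
f 79 81 84
f 60 86 72
f 86 66 87
f 72 87 61
f 86 87 72
f 60 72 70
f 72 61 71
f 70 71 59
f 72 71 70
f 60 70 77
f 70 59 76
f 77 76 63
f 70 76 77
f 60 77 82
f 77 63 83
f 82 83 65
f 77 83 82
f 60 82 86
f 82 65 89
f 86 89 66
f 82 89 86
f 61 87 75
f 87 66 88
f 75 88 62
f 87 88 75
f 59 71 95
f 71 61 96
f 95 96 68
f 71 96 95
f 63 76 92
f 76 59 91
f 92 91 67
f 76 91 92
f 65 83 84
f 83 63 80
f 84 80 64
f 83 80 84
f 66 89 85
f 89 65 81
f 85 81 58
f 89 81 85
f 100 99 103
f 100 103 101
f 101 103 104
f 101 104 102
f 103 99 105
f 103 105 104
f 104 105 106
f 104 106 102
f 105 99 107
f 105 107 106
f 106 107 108
f 106 108 102
f 107 99 109
f 107 109 108
f 108 109 110
f 108 110 102
f 109 99 111
f 109 111 110
f 110 111 112
f 110 112 102
f 111 99 113
f 111 113 112
f 112 113 114
f 112 114 102
f 113 99 115
f 113 115 114
f 114 115 116
f 114 116 102
f 115 99 117
f 115 117 116
f 116 117 118
f 116 118 102
f 117 99 119
f 117 119 118
f 118 119 120
f 118 120 102
f 119 99 121
f 119 121 120
f 120 121 122
f 120 122 102
f 121 99 123
f 121 123 122
f 122 123 124
f 122 124 102
f 123 99 125
f 123 125 124
f 124 125 126
f 124 126 102
f 125 99 100
f 125 100 126
f 126 100 101
f 126 101 102



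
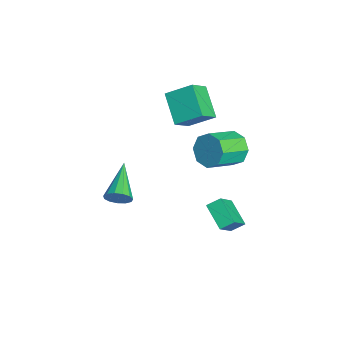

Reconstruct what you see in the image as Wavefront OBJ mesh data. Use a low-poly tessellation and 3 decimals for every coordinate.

v -0.864 -0.044 1.303
v -2.4 -0.257 2.331
v -0.491 1.228 2.126
v -2.026 1.015 3.153
v -0.134 -0.855 2.227
v -1.669 -1.068 3.254
v 0.24 0.417 3.049
v -1.296 0.204 4.077
v 2.65 1.407 -3.916
v 1.383 0.984 -3.234
v 2.64 2.103 -3.502
v 1.373 1.679 -2.82
v 3.587 0.661 -2.64
v 2.32 0.237 -1.958
v 3.577 1.356 -2.226
v 2.31 0.933 -1.544
v 4.241 -4.245 1.39
v 4.54 -4.061 1.984
v 2.379 -3.675 2.15
v 4.544 -3.745 1.757
v 4.451 -3.588 1.413
v 4.292 -3.639 1.062
v 4.117 -3.883 0.815
v 3.981 -4.242 0.751
v 3.927 -4.601 0.889
v 3.973 -4.847 1.186
v 4.104 -4.902 1.548
v 4.279 -4.748 1.86
v 4.441 -4.435 2.022
v -1.32 2.292 -1.299
v -0.757 2.15 -2.113
v 0.062 0.707 -1.296
v -0.5 0.848 -0.481
v -0.429 2.622 -1.609
v 0.391 1.179 -0.792
v -0.622 2.901 -0.923
v 0.198 1.458 -0.105
v -1.224 2.823 -0.457
v -0.404 1.38 0.36
v -1.882 2.433 -0.484
v -1.063 0.99 0.333
v -2.211 1.961 -0.988
v -1.391 0.518 -0.171
v -2.018 1.682 -1.675
v -1.198 0.239 -0.857
v -1.416 1.76 -2.14
v -0.596 0.317 -1.323
f 2 4 1
f 5 2 1
f 1 4 3
f 3 5 1
f 2 8 4
f 6 2 5
f 6 8 2
f 4 8 3
f 7 5 3
f 3 8 7
f 7 6 5
f 8 6 7
f 10 12 9
f 13 10 9
f 9 12 11
f 11 13 9
f 10 16 12
f 14 10 13
f 14 16 10
f 12 16 11
f 15 13 11
f 11 16 15
f 15 14 13
f 16 14 15
f 18 17 20
f 18 20 19
f 20 17 21
f 20 21 19
f 21 17 22
f 21 22 19
f 22 17 23
f 22 23 19
f 23 17 24
f 23 24 19
f 24 17 25
f 24 25 19
f 25 17 26
f 25 26 19
f 26 17 27
f 26 27 19
f 27 17 28
f 27 28 19
f 28 17 29
f 28 29 19
f 29 17 18
f 29 18 19
f 31 30 34
f 31 34 32
f 32 34 35
f 32 35 33
f 34 30 36
f 34 36 35
f 35 36 37
f 35 37 33
f 36 30 38
f 36 38 37
f 37 38 39
f 37 39 33
f 38 30 40
f 38 40 39
f 39 40 41
f 39 41 33
f 40 30 42
f 40 42 41
f 41 42 43
f 41 43 33
f 42 30 44
f 42 44 43
f 43 44 45
f 43 45 33
f 44 30 46
f 44 46 45
f 45 46 47
f 45 47 33
f 46 30 31
f 46 31 47
f 47 31 32
f 47 32 33



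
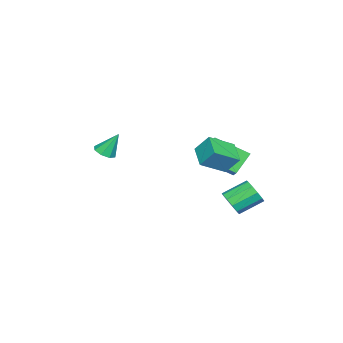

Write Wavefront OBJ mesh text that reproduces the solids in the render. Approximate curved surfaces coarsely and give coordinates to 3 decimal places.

v -0.202 -0.221 -0.676
v -0.984 0.15 0.28
v -0.451 1.419 -1.517
v -1.234 1.79 -0.561
v 1.374 0.53 0.321
v 0.591 0.901 1.277
v 1.124 2.17 -0.52
v 0.342 2.541 0.436
v 3.478 1.099 1.834
v 3.444 1.759 2.675
v 2.561 1.933 1.142
v 2.527 2.594 1.983
v 4.393 1.726 1.377
v 4.359 2.387 2.218
v 3.476 2.561 0.685
v 3.442 3.221 1.526
v 2.15 -3.888 0.161
v 2.58 -4.192 0.404
v 1.93 -3.272 1.319
v 2.721 -3.81 0.228
v 2.528 -3.473 0.012
v 2.113 -3.38 -0.116
v 1.72 -3.584 -0.082
v 1.579 -3.966 0.094
v 1.773 -4.302 0.309
v 2.187 -4.396 0.438
v 0.412 1.626 -2.949
v 0.889 2.139 -3.115
v 0.125 3.068 -2.438
v -0.352 2.554 -2.271
v 0.584 2.124 -3.439
v -0.18 3.053 -2.761
v 0.213 1.919 -3.575
v -0.55 2.848 -2.898
v -0.082 1.602 -3.473
v -0.845 2.531 -2.795
v -0.188 1.294 -3.17
v -0.951 2.223 -2.492
v -0.065 1.112 -2.782
v -0.829 2.041 -2.105
v 0.24 1.127 -2.459
v -0.524 2.056 -1.781
v 0.61 1.332 -2.322
v -0.153 2.261 -1.645
v 0.905 1.649 -2.425
v 0.142 2.578 -1.747
v 1.011 1.957 -2.728
v 0.248 2.886 -2.05
f 2 4 1
f 5 2 1
f 1 4 3
f 3 5 1
f 2 8 4
f 6 2 5
f 6 8 2
f 4 8 3
f 7 5 3
f 3 8 7
f 7 6 5
f 8 6 7
f 10 12 9
f 13 10 9
f 9 12 11
f 11 13 9
f 10 16 12
f 14 10 13
f 14 16 10
f 12 16 11
f 15 13 11
f 11 16 15
f 15 14 13
f 16 14 15
f 18 17 20
f 18 20 19
f 20 17 21
f 20 21 19
f 21 17 22
f 21 22 19
f 22 17 23
f 22 23 19
f 23 17 24
f 23 24 19
f 24 17 25
f 24 25 19
f 25 17 26
f 25 26 19
f 26 17 18
f 26 18 19
f 28 27 31
f 28 31 29
f 29 31 32
f 29 32 30
f 31 27 33
f 31 33 32
f 32 33 34
f 32 34 30
f 33 27 35
f 33 35 34
f 34 35 36
f 34 36 30
f 35 27 37
f 35 37 36
f 36 37 38
f 36 38 30
f 37 27 39
f 37 39 38
f 38 39 40
f 38 40 30
f 39 27 41
f 39 41 40
f 40 41 42
f 40 42 30
f 41 27 43
f 41 43 42
f 42 43 44
f 42 44 30
f 43 27 45
f 43 45 44
f 44 45 46
f 44 46 30
f 45 27 47
f 45 47 46
f 46 47 48
f 46 48 30
f 47 27 28
f 47 28 48
f 48 28 29
f 48 29 30



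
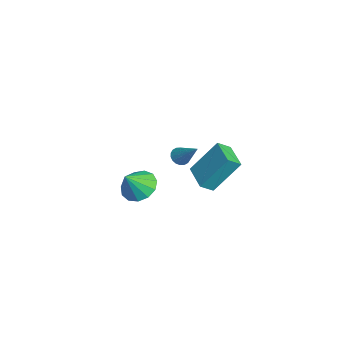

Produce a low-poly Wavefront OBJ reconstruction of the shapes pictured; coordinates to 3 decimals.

v 0.321 0.105 1.308
v 0.348 1.374 3.006
v 0.138 0.755 0.825
v 0.166 2.024 2.523
v 1.774 0.356 1.097
v 1.802 1.625 2.795
v 1.592 1.006 0.614
v 1.619 2.275 2.312
v -2.919 0.124 -0.06
v -2.719 0.463 -0.43
v -1.881 0.796 1.12
v -2.903 0.587 -0.338
v -3.091 0.619 -0.191
v -3.244 0.553 -0.018
v -3.334 0.402 0.146
v -3.341 0.196 0.269
v -3.265 -0.024 0.328
v -3.12 -0.215 0.309
v -2.935 -0.339 0.217
v -2.748 -0.371 0.07
v -2.594 -0.305 -0.102
v -2.505 -0.154 -0.267
v -2.498 0.052 -0.39
v -2.574 0.272 -0.448
v 3.548 -2.657 2.708
v 4.166 -2.001 2.84
v 4.032 -3.323 3.752
v 3.754 -1.869 3.115
v 3.276 -1.987 3.261
v 2.885 -2.318 3.231
v 2.705 -2.756 3.035
v 2.792 -3.162 2.735
v 3.119 -3.408 2.426
v 3.583 -3.416 2.207
v 4.035 -3.182 2.147
v 4.333 -2.782 2.265
v 4.382 -2.342 2.523
f 2 4 1
f 5 2 1
f 1 4 3
f 3 5 1
f 2 8 4
f 6 2 5
f 6 8 2
f 4 8 3
f 7 5 3
f 3 8 7
f 7 6 5
f 8 6 7
f 10 9 12
f 10 12 11
f 12 9 13
f 12 13 11
f 13 9 14
f 13 14 11
f 14 9 15
f 14 15 11
f 15 9 16
f 15 16 11
f 16 9 17
f 16 17 11
f 17 9 18
f 17 18 11
f 18 9 19
f 18 19 11
f 19 9 20
f 19 20 11
f 20 9 21
f 20 21 11
f 21 9 22
f 21 22 11
f 22 9 23
f 22 23 11
f 23 9 24
f 23 24 11
f 24 9 10
f 24 10 11
f 26 25 28
f 26 28 27
f 28 25 29
f 28 29 27
f 29 25 30
f 29 30 27
f 30 25 31
f 30 31 27
f 31 25 32
f 31 32 27
f 32 25 33
f 32 33 27
f 33 25 34
f 33 34 27
f 34 25 35
f 34 35 27
f 35 25 36
f 35 36 27
f 36 25 37
f 36 37 27
f 37 25 26
f 37 26 27



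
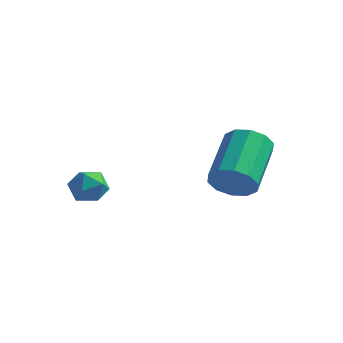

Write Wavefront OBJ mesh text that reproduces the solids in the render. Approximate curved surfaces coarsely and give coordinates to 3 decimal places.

v 2.345 -1.621 -3.819
v 2.923 -1.762 -3.347
v 2.634 -0.08 -2.489
v 2.055 0.061 -2.961
v 3.094 -1.54 -3.724
v 2.805 0.142 -2.867
v 2.979 -1.35 -4.137
v 2.69 0.333 -3.28
v 2.621 -1.262 -4.429
v 2.332 0.42 -3.572
v 2.158 -1.312 -4.488
v 1.869 0.37 -3.63
v 1.766 -1.48 -4.291
v 1.477 0.202 -3.433
v 1.595 -1.702 -3.913
v 1.306 -0.02 -3.056
v 1.71 -1.893 -3.5
v 1.421 -0.21 -2.643
v 2.068 -1.98 -3.208
v 1.779 -0.298 -2.351
v 2.531 -1.93 -3.15
v 2.242 -0.248 -2.292
v -1.248 -3.132 -3.902
v -0.65 -3.361 -3.949
v -1.59 -4.079 -3.651
v -0.992 -4.308 -3.698
v -1.147 -3.908 -3.22
v -0.935 -3.323 -3.375
v -1.305 -4.117 -4.225
v -1.093 -3.532 -4.38
v -0.685 -3.969 -4.148
v -0.588 -3.84 -3.527
v -1.652 -3.6 -4.073
v -1.555 -3.471 -3.452
f 2 1 5
f 2 5 3
f 3 5 6
f 3 6 4
f 5 1 7
f 5 7 6
f 6 7 8
f 6 8 4
f 7 1 9
f 7 9 8
f 8 9 10
f 8 10 4
f 9 1 11
f 9 11 10
f 10 11 12
f 10 12 4
f 11 1 13
f 11 13 12
f 12 13 14
f 12 14 4
f 13 1 15
f 13 15 14
f 14 15 16
f 14 16 4
f 15 1 17
f 15 17 16
f 16 17 18
f 16 18 4
f 17 1 19
f 17 19 18
f 18 19 20
f 18 20 4
f 19 1 21
f 19 21 20
f 20 21 22
f 20 22 4
f 21 1 2
f 21 2 22
f 22 2 3
f 22 3 4
f 23 34 28
f 23 28 24
f 23 24 30
f 23 30 33
f 23 33 34
f 24 28 32
f 28 34 27
f 34 33 25
f 33 30 29
f 30 24 31
f 26 32 27
f 26 27 25
f 26 25 29
f 26 29 31
f 26 31 32
f 27 32 28
f 25 27 34
f 29 25 33
f 31 29 30
f 32 31 24



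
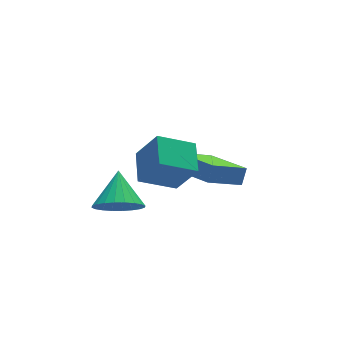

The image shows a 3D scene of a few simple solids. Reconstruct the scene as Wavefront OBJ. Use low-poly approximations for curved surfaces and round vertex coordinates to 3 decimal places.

v 4.83 1.368 -1.569
v 3.231 1.228 -0.648
v 4.302 3.416 -2.174
v 2.703 3.276 -1.254
v 5.197 1.664 -0.886
v 3.598 1.524 0.034
v 4.669 3.712 -1.492
v 3.07 3.572 -0.571
v -0.26 0.184 1.689
v 0.261 1.464 2.129
v 1.195 -0.149 0.939
v 1.715 1.131 1.379
v 0.305 -0.531 3.101
v 0.825 0.749 3.541
v 1.759 -0.864 2.351
v 2.28 0.416 2.791
v -0.313 1.92 -1.327
v 0.611 1.908 -1.846
v 0.273 3.18 -0.313
v 0.398 2.185 -2.067
v 0.076 2.422 -2.176
v -0.304 2.583 -2.155
v -0.686 2.642 -2.008
v -1.012 2.592 -1.757
v -1.23 2.439 -1.441
v -1.31 2.208 -1.108
v -1.237 1.932 -0.808
v -1.024 1.655 -0.587
v -0.703 1.418 -0.479
v -0.322 1.258 -0.499
v 0.06 1.198 -0.646
v 0.385 1.249 -0.897
v 0.604 1.401 -1.213
v 0.683 1.633 -1.546
f 2 4 1
f 5 2 1
f 1 4 3
f 3 5 1
f 2 8 4
f 6 2 5
f 6 8 2
f 4 8 3
f 7 5 3
f 3 8 7
f 7 6 5
f 8 6 7
f 10 12 9
f 13 10 9
f 9 12 11
f 11 13 9
f 10 16 12
f 14 10 13
f 14 16 10
f 12 16 11
f 15 13 11
f 11 16 15
f 15 14 13
f 16 14 15
f 18 17 20
f 18 20 19
f 20 17 21
f 20 21 19
f 21 17 22
f 21 22 19
f 22 17 23
f 22 23 19
f 23 17 24
f 23 24 19
f 24 17 25
f 24 25 19
f 25 17 26
f 25 26 19
f 26 17 27
f 26 27 19
f 27 17 28
f 27 28 19
f 28 17 29
f 28 29 19
f 29 17 30
f 29 30 19
f 30 17 31
f 30 31 19
f 31 17 32
f 31 32 19
f 32 17 33
f 32 33 19
f 33 17 34
f 33 34 19
f 34 17 18
f 34 18 19



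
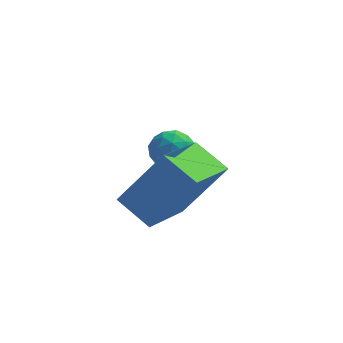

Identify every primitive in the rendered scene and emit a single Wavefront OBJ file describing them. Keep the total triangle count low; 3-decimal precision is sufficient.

v 0.245 -0.373 0.925
v -0.653 0.217 1.482
v 0.936 1.424 0.137
v 0.039 2.013 0.693
v 1.421 -0.113 2.547
v 0.524 0.476 3.103
v 2.113 1.683 1.758
v 1.215 2.273 2.315
v 0.168 3.89 0.791
v 0.803 3.982 1.057
v 0.157 2.838 1.183
v 0.792 2.93 1.449
v 0.249 3.266 1.721
v 0.256 3.916 1.479
v 0.704 2.904 0.761
v 0.711 3.554 0.519
v 1.134 3.372 1.038
v 0.853 3.596 1.632
v 0.107 3.224 0.608
v -0.174 3.448 1.202
v 0.487 4.029 0.89
v 0.473 2.791 1.35
v 0.154 2.989 1.51
v 0.527 3.043 1.667
v 0.165 3.99 1.138
v 0.538 4.044 1.294
v 0.213 3.623 1.685
v 0.422 2.776 0.946
v 0.795 2.83 1.102
v 0.433 3.777 0.573
v 0.806 3.831 0.73
v 0.747 3.197 0.555
v 1.054 3.724 1.035
v 1.047 3.106 1.265
v 0.996 3.09 0.861
v 1 3.473 0.719
v 0.889 3.856 1.384
v 0.882 3.237 1.614
v 0.563 3.435 1.774
v 0.567 3.817 1.632
v 1.083 3.497 1.373
v 0.078 3.583 0.626
v 0.071 2.964 0.856
v 0.393 3.003 0.608
v 0.397 3.385 0.466
v -0.087 3.714 0.975
v -0.094 3.096 1.205
v -0.04 3.347 1.521
v -0.036 3.73 1.379
v -0.123 3.323 0.867
f 2 4 1
f 5 2 1
f 1 4 3
f 3 5 1
f 2 8 4
f 6 2 5
f 6 8 2
f 4 8 3
f 7 5 3
f 3 8 7
f 7 6 5
f 8 6 7
f 9 46 25
f 46 20 49
f 25 49 14
f 46 49 25
f 9 25 21
f 25 14 26
f 21 26 10
f 25 26 21
f 9 21 30
f 21 10 31
f 30 31 16
f 21 31 30
f 9 30 42
f 30 16 45
f 42 45 19
f 30 45 42
f 9 42 46
f 42 19 50
f 46 50 20
f 42 50 46
f 10 26 37
f 26 14 40
f 37 40 18
f 26 40 37
f 14 49 27
f 49 20 48
f 27 48 13
f 49 48 27
f 20 50 47
f 50 19 43
f 47 43 11
f 50 43 47
f 19 45 44
f 45 16 32
f 44 32 15
f 45 32 44
f 16 31 36
f 31 10 33
f 36 33 17
f 31 33 36
f 12 38 24
f 38 18 39
f 24 39 13
f 38 39 24
f 12 24 22
f 24 13 23
f 22 23 11
f 24 23 22
f 12 22 29
f 22 11 28
f 29 28 15
f 22 28 29
f 12 29 34
f 29 15 35
f 34 35 17
f 29 35 34
f 12 34 38
f 34 17 41
f 38 41 18
f 34 41 38
f 13 39 27
f 39 18 40
f 27 40 14
f 39 40 27
f 11 23 47
f 23 13 48
f 47 48 20
f 23 48 47
f 15 28 44
f 28 11 43
f 44 43 19
f 28 43 44
f 17 35 36
f 35 15 32
f 36 32 16
f 35 32 36
f 18 41 37
f 41 17 33
f 37 33 10
f 41 33 37



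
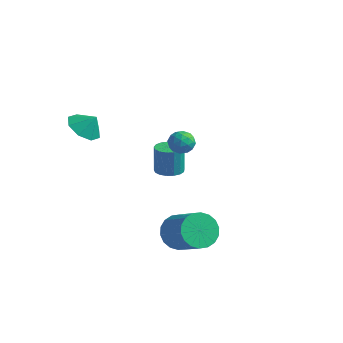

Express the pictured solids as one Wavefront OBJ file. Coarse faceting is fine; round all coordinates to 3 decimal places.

v -2.51 2.841 -4.568
v -2.008 3.451 -4.579
v -2.089 3.549 -2.924
v -2.59 2.939 -2.912
v -2.349 3.613 -4.606
v -2.429 3.712 -2.95
v -2.726 3.599 -4.623
v -2.807 3.697 -2.968
v -3.054 3.41 -4.628
v -3.135 3.508 -2.973
v -3.257 3.091 -4.619
v -3.338 3.19 -2.964
v -3.289 2.715 -4.598
v -3.37 2.813 -2.943
v -3.143 2.368 -4.57
v -3.223 2.466 -2.915
v -2.851 2.129 -4.542
v -2.931 2.227 -2.887
v -2.481 2.053 -4.519
v -2.562 2.151 -2.864
v -2.118 2.158 -4.508
v -2.198 2.256 -2.853
v -1.845 2.419 -4.51
v -1.925 2.517 -2.855
v -1.724 2.777 -4.526
v -1.804 2.875 -2.87
v -1.783 3.149 -4.551
v -1.863 3.247 -2.895
v -2.431 -3.559 1.541
v -1.623 -3.94 1.114
v -1.869 -3.261 2.339
v -1.737 -3.215 0.924
v -2.257 -2.692 1.096
v -2.879 -2.676 1.528
v -3.239 -3.177 1.968
v -3.125 -3.902 2.158
v -2.605 -4.426 1.987
v -1.983 -4.441 1.554
v 2.402 -2.234 -4.524
v 2.795 -2.765 -5.34
v 4.431 -3.196 -4.273
v 4.038 -2.666 -3.456
v 2.955 -2.331 -5.411
v 4.591 -2.763 -4.344
v 3.006 -1.879 -5.306
v 4.642 -2.31 -4.238
v 2.937 -1.497 -5.046
v 4.573 -1.928 -3.978
v 2.762 -1.261 -4.682
v 4.398 -1.692 -3.615
v 2.516 -1.218 -4.287
v 4.152 -1.649 -3.22
v 2.247 -1.376 -3.939
v 3.883 -1.807 -2.872
v 2.009 -1.704 -3.707
v 3.645 -2.135 -2.64
v 1.849 -2.137 -3.636
v 3.485 -2.569 -2.569
v 1.798 -2.59 -3.742
v 3.434 -3.021 -2.674
v 1.867 -2.972 -4.002
v 3.503 -3.403 -2.934
v 2.042 -3.208 -4.365
v 3.678 -3.639 -3.298
v 2.288 -3.251 -4.76
v 3.924 -3.682 -3.693
v 2.557 -3.093 -5.108
v 4.193 -3.524 -4.041
v -1.648 2.884 -1.831
v -1.124 2.855 -1.286
v -1.356 1.745 -2.174
v -0.832 1.716 -1.629
v -1.567 1.724 -1.448
v -1.748 2.428 -1.236
v -0.732 2.172 -2.224
v -0.913 2.876 -2.012
v -0.558 2.414 -1.528
v -1.074 2.137 -1.049
v -1.406 2.463 -2.411
v -1.922 2.186 -1.932
v -1.412 2.969 -1.528
v -1.068 1.631 -1.932
v -1.5 1.635 -1.825
v -1.192 1.618 -1.505
v -1.778 2.719 -1.499
v -1.47 2.701 -1.178
v -1.731 2.037 -1.274
v -1.01 1.899 -2.282
v -0.702 1.881 -1.961
v -1.288 2.982 -1.955
v -0.98 2.965 -1.635
v -0.749 2.563 -2.186
v -0.771 2.693 -1.35
v -0.599 2.024 -1.552
v -0.541 2.292 -1.902
v -0.647 2.706 -1.777
v -1.074 2.53 -1.068
v -0.903 1.861 -1.27
v -1.335 1.866 -1.164
v -1.441 2.28 -1.039
v -0.742 2.272 -1.211
v -1.577 2.739 -2.19
v -1.406 2.07 -2.392
v -1.039 2.32 -2.421
v -1.145 2.734 -2.296
v -1.881 2.576 -1.908
v -1.709 1.907 -2.11
v -1.833 1.894 -1.683
v -1.939 2.308 -1.558
v -1.738 2.328 -2.249
f 2 1 5
f 2 5 3
f 3 5 6
f 3 6 4
f 5 1 7
f 5 7 6
f 6 7 8
f 6 8 4
f 7 1 9
f 7 9 8
f 8 9 10
f 8 10 4
f 9 1 11
f 9 11 10
f 10 11 12
f 10 12 4
f 11 1 13
f 11 13 12
f 12 13 14
f 12 14 4
f 13 1 15
f 13 15 14
f 14 15 16
f 14 16 4
f 15 1 17
f 15 17 16
f 16 17 18
f 16 18 4
f 17 1 19
f 17 19 18
f 18 19 20
f 18 20 4
f 19 1 21
f 19 21 20
f 20 21 22
f 20 22 4
f 21 1 23
f 21 23 22
f 22 23 24
f 22 24 4
f 23 1 25
f 23 25 24
f 24 25 26
f 24 26 4
f 25 1 27
f 25 27 26
f 26 27 28
f 26 28 4
f 27 1 2
f 27 2 28
f 28 2 3
f 28 3 4
f 30 29 32
f 30 32 31
f 32 29 33
f 32 33 31
f 33 29 34
f 33 34 31
f 34 29 35
f 34 35 31
f 35 29 36
f 35 36 31
f 36 29 37
f 36 37 31
f 37 29 38
f 37 38 31
f 38 29 30
f 38 30 31
f 40 39 43
f 40 43 41
f 41 43 44
f 41 44 42
f 43 39 45
f 43 45 44
f 44 45 46
f 44 46 42
f 45 39 47
f 45 47 46
f 46 47 48
f 46 48 42
f 47 39 49
f 47 49 48
f 48 49 50
f 48 50 42
f 49 39 51
f 49 51 50
f 50 51 52
f 50 52 42
f 51 39 53
f 51 53 52
f 52 53 54
f 52 54 42
f 53 39 55
f 53 55 54
f 54 55 56
f 54 56 42
f 55 39 57
f 55 57 56
f 56 57 58
f 56 58 42
f 57 39 59
f 57 59 58
f 58 59 60
f 58 60 42
f 59 39 61
f 59 61 60
f 60 61 62
f 60 62 42
f 61 39 63
f 61 63 62
f 62 63 64
f 62 64 42
f 63 39 65
f 63 65 64
f 64 65 66
f 64 66 42
f 65 39 67
f 65 67 66
f 66 67 68
f 66 68 42
f 67 39 40
f 67 40 68
f 68 40 41
f 68 41 42
f 69 106 85
f 106 80 109
f 85 109 74
f 106 109 85
f 69 85 81
f 85 74 86
f 81 86 70
f 85 86 81
f 69 81 90
f 81 70 91
f 90 91 76
f 81 91 90
f 69 90 102
f 90 76 105
f 102 105 79
f 90 105 102
f 69 102 106
f 102 79 110
f 106 110 80
f 102 110 106
f 70 86 97
f 86 74 100
f 97 100 78
f 86 100 97
f 74 109 87
f 109 80 108
f 87 108 73
f 109 108 87
f 80 110 107
f 110 79 103
f 107 103 71
f 110 103 107
f 79 105 104
f 105 76 92
f 104 92 75
f 105 92 104
f 76 91 96
f 91 70 93
f 96 93 77
f 91 93 96
f 72 98 84
f 98 78 99
f 84 99 73
f 98 99 84
f 72 84 82
f 84 73 83
f 82 83 71
f 84 83 82
f 72 82 89
f 82 71 88
f 89 88 75
f 82 88 89
f 72 89 94
f 89 75 95
f 94 95 77
f 89 95 94
f 72 94 98
f 94 77 101
f 98 101 78
f 94 101 98
f 73 99 87
f 99 78 100
f 87 100 74
f 99 100 87
f 71 83 107
f 83 73 108
f 107 108 80
f 83 108 107
f 75 88 104
f 88 71 103
f 104 103 79
f 88 103 104
f 77 95 96
f 95 75 92
f 96 92 76
f 95 92 96
f 78 101 97
f 101 77 93
f 97 93 70
f 101 93 97

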